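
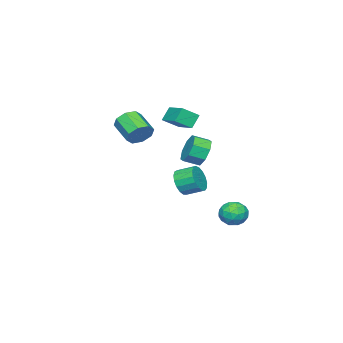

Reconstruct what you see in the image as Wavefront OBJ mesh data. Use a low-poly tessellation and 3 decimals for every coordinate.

v -3.516 3.125 -4.163
v -2.699 3.584 -4.298
v -2.821 2.176 -3.182
v -2.004 2.635 -3.317
v -2.716 3.06 -2.859
v -3.145 3.646 -3.466
v -2.375 2.114 -4.014
v -2.804 2.7 -4.621
v -1.994 2.959 -4.206
v -2.205 3.543 -3.492
v -3.315 2.217 -3.988
v -3.526 2.801 -3.274
v -3.168 3.437 -4.317
v -2.352 2.323 -3.163
v -2.77 2.572 -2.894
v -2.29 2.842 -2.974
v -3.431 3.474 -3.827
v -2.951 3.744 -3.907
v -2.96 3.436 -3.061
v -2.569 2.016 -3.573
v -2.089 2.286 -3.653
v -3.23 2.918 -4.506
v -2.75 3.188 -4.586
v -2.56 2.324 -4.419
v -2.274 3.34 -4.342
v -1.866 2.783 -3.765
v -2.084 2.476 -4.175
v -2.336 2.821 -4.532
v -2.398 3.684 -3.922
v -1.989 3.126 -3.346
v -2.407 3.376 -3.077
v -2.66 3.72 -3.433
v -1.983 3.316 -3.868
v -3.531 2.634 -4.134
v -3.122 2.076 -3.558
v -2.86 2.04 -4.047
v -3.113 2.384 -4.403
v -3.654 2.977 -3.715
v -3.246 2.42 -3.138
v -3.184 2.939 -2.948
v -3.436 3.284 -3.305
v -3.537 2.444 -3.612
v 0.279 -1.509 2.504
v 0.786 -1.307 3.207
v 0.207 -2.609 3.999
v -0.299 -2.811 3.296
v 0.171 -1.015 3.237
v -0.408 -2.317 4.028
v -0.38 -1.013 2.837
v -0.959 -2.315 3.629
v -0.545 -1.302 2.242
v -1.124 -2.603 3.034
v -0.227 -1.711 1.801
v -0.806 -3.013 2.593
v 0.388 -2.003 1.772
v -0.191 -3.305 2.563
v 0.939 -2.005 2.171
v 0.36 -3.307 2.963
v 1.104 -1.717 2.766
v 0.525 -3.018 3.558
v -1.18 0.151 3.04
v -0.398 -0.487 3.67
v -1.766 0.262 3.879
v -0.985 -0.376 4.51
v -0.315 1.616 3.45
v 0.466 0.978 4.081
v -0.902 1.727 4.29
v -0.12 1.089 4.92
v 2.419 2.717 0.283
v 2.833 3.145 -0.405
v 2.515 4.15 0.028
v 2.101 3.723 0.717
v 2.427 3.08 -0.551
v 2.11 4.085 -0.118
v 2.02 2.932 -0.506
v 1.703 3.937 -0.073
v 1.705 2.735 -0.28
v 1.387 3.74 0.153
v 1.552 2.533 0.075
v 1.235 3.539 0.508
v 1.599 2.374 0.477
v 1.281 3.38 0.911
v 1.833 2.294 0.836
v 1.515 3.299 1.269
v 2.201 2.31 1.067
v 1.884 3.316 1.501
v 2.62 2.42 1.119
v 2.302 3.425 1.553
v 2.992 2.598 0.98
v 2.674 3.603 1.414
v 3.233 2.803 0.681
v 2.915 3.808 1.114
v 3.287 2.989 0.29
v 2.97 3.994 0.724
v 3.143 3.112 -0.101
v 2.825 4.117 0.332
v -3.432 0.42 0.429
v -2.782 0.542 -0.387
v -2.139 -0.199 0.015
v -2.788 -0.32 0.831
v -2.602 1.031 0.225
v -1.959 0.29 0.627
v -2.908 1.162 0.956
v -2.265 0.422 1.358
v -3.521 0.859 1.379
v -2.877 0.118 1.781
v -4.081 0.299 1.245
v -3.438 -0.442 1.647
v -4.261 -0.19 0.633
v -3.618 -0.931 1.035
v -3.955 -0.322 -0.098
v -3.312 -1.062 0.304
v -3.343 -0.018 -0.521
v -2.699 -0.759 -0.119
f 1 38 17
f 38 12 41
f 17 41 6
f 38 41 17
f 1 17 13
f 17 6 18
f 13 18 2
f 17 18 13
f 1 13 22
f 13 2 23
f 22 23 8
f 13 23 22
f 1 22 34
f 22 8 37
f 34 37 11
f 22 37 34
f 1 34 38
f 34 11 42
f 38 42 12
f 34 42 38
f 2 18 29
f 18 6 32
f 29 32 10
f 18 32 29
f 6 41 19
f 41 12 40
f 19 40 5
f 41 40 19
f 12 42 39
f 42 11 35
f 39 35 3
f 42 35 39
f 11 37 36
f 37 8 24
f 36 24 7
f 37 24 36
f 8 23 28
f 23 2 25
f 28 25 9
f 23 25 28
f 4 30 16
f 30 10 31
f 16 31 5
f 30 31 16
f 4 16 14
f 16 5 15
f 14 15 3
f 16 15 14
f 4 14 21
f 14 3 20
f 21 20 7
f 14 20 21
f 4 21 26
f 21 7 27
f 26 27 9
f 21 27 26
f 4 26 30
f 26 9 33
f 30 33 10
f 26 33 30
f 5 31 19
f 31 10 32
f 19 32 6
f 31 32 19
f 3 15 39
f 15 5 40
f 39 40 12
f 15 40 39
f 7 20 36
f 20 3 35
f 36 35 11
f 20 35 36
f 9 27 28
f 27 7 24
f 28 24 8
f 27 24 28
f 10 33 29
f 33 9 25
f 29 25 2
f 33 25 29
f 44 43 47
f 44 47 45
f 45 47 48
f 45 48 46
f 47 43 49
f 47 49 48
f 48 49 50
f 48 50 46
f 49 43 51
f 49 51 50
f 50 51 52
f 50 52 46
f 51 43 53
f 51 53 52
f 52 53 54
f 52 54 46
f 53 43 55
f 53 55 54
f 54 55 56
f 54 56 46
f 55 43 57
f 55 57 56
f 56 57 58
f 56 58 46
f 57 43 59
f 57 59 58
f 58 59 60
f 58 60 46
f 59 43 44
f 59 44 60
f 60 44 45
f 60 45 46
f 62 64 61
f 65 62 61
f 61 64 63
f 63 65 61
f 62 68 64
f 66 62 65
f 66 68 62
f 64 68 63
f 67 65 63
f 63 68 67
f 67 66 65
f 68 66 67
f 70 69 73
f 70 73 71
f 71 73 74
f 71 74 72
f 73 69 75
f 73 75 74
f 74 75 76
f 74 76 72
f 75 69 77
f 75 77 76
f 76 77 78
f 76 78 72
f 77 69 79
f 77 79 78
f 78 79 80
f 78 80 72
f 79 69 81
f 79 81 80
f 80 81 82
f 80 82 72
f 81 69 83
f 81 83 82
f 82 83 84
f 82 84 72
f 83 69 85
f 83 85 84
f 84 85 86
f 84 86 72
f 85 69 87
f 85 87 86
f 86 87 88
f 86 88 72
f 87 69 89
f 87 89 88
f 88 89 90
f 88 90 72
f 89 69 91
f 89 91 90
f 90 91 92
f 90 92 72
f 91 69 93
f 91 93 92
f 92 93 94
f 92 94 72
f 93 69 95
f 93 95 94
f 94 95 96
f 94 96 72
f 95 69 70
f 95 70 96
f 96 70 71
f 96 71 72
f 98 97 101
f 98 101 99
f 99 101 102
f 99 102 100
f 101 97 103
f 101 103 102
f 102 103 104
f 102 104 100
f 103 97 105
f 103 105 104
f 104 105 106
f 104 106 100
f 105 97 107
f 105 107 106
f 106 107 108
f 106 108 100
f 107 97 109
f 107 109 108
f 108 109 110
f 108 110 100
f 109 97 111
f 109 111 110
f 110 111 112
f 110 112 100
f 111 97 113
f 111 113 112
f 112 113 114
f 112 114 100
f 113 97 98
f 113 98 114
f 114 98 99
f 114 99 100



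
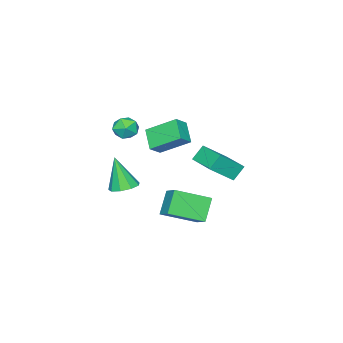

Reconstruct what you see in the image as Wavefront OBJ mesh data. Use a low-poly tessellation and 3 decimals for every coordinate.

v -4.747 -1.987 -1.652
v -3.679 -2.545 -0.645
v -4.108 -0.515 -1.513
v -3.041 -1.074 -0.506
v -4.179 -2.166 -2.354
v -3.112 -2.725 -1.347
v -3.541 -0.695 -2.215
v -2.473 -1.253 -1.208
v -1.57 -2.999 -2.835
v -1.06 -2.138 -2.229
v -2.783 -1.816 -3.498
v -2.273 -0.954 -2.892
v -0.747 -2.746 -3.888
v -0.237 -1.884 -3.282
v -1.96 -1.562 -4.551
v -1.45 -0.701 -3.945
v 0.292 -1.876 0.855
v -0.302 -2.594 1.562
v -0.237 -0.587 1.72
v -0.831 -1.306 2.427
v 0.931 -1.934 1.333
v 0.337 -2.653 2.04
v 0.402 -0.646 2.198
v -0.192 -1.364 2.905
v 0.423 -2.945 2.161
v 0.804 -2.798 2.709
v 1.216 -3.622 1.791
v 1.597 -3.475 2.339
v 1.023 -3.84 2.409
v 0.533 -3.422 2.638
v 1.487 -2.998 1.862
v 0.997 -2.58 2.091
v 1.461 -2.831 2.524
v 1.175 -3.351 2.863
v 0.845 -3.069 1.637
v 0.559 -3.589 1.976
v 1.614 -2.824 -1.036
v 2.308 -2.969 -1.066
v 1.566 -3.396 0.596
v 2.241 -2.515 -0.909
v 1.88 -2.205 -0.811
v 1.395 -2.184 -0.818
v 1.012 -2.463 -0.927
v 0.911 -2.91 -1.087
v 1.139 -3.317 -1.223
v 1.589 -3.493 -1.272
v 2.051 -3.356 -1.21
f 2 4 1
f 5 2 1
f 1 4 3
f 3 5 1
f 2 8 4
f 6 2 5
f 6 8 2
f 4 8 3
f 7 5 3
f 3 8 7
f 7 6 5
f 8 6 7
f 10 12 9
f 13 10 9
f 9 12 11
f 11 13 9
f 10 16 12
f 14 10 13
f 14 16 10
f 12 16 11
f 15 13 11
f 11 16 15
f 15 14 13
f 16 14 15
f 18 20 17
f 21 18 17
f 17 20 19
f 19 21 17
f 18 24 20
f 22 18 21
f 22 24 18
f 20 24 19
f 23 21 19
f 19 24 23
f 23 22 21
f 24 22 23
f 25 36 30
f 25 30 26
f 25 26 32
f 25 32 35
f 25 35 36
f 26 30 34
f 30 36 29
f 36 35 27
f 35 32 31
f 32 26 33
f 28 34 29
f 28 29 27
f 28 27 31
f 28 31 33
f 28 33 34
f 29 34 30
f 27 29 36
f 31 27 35
f 33 31 32
f 34 33 26
f 38 37 40
f 38 40 39
f 40 37 41
f 40 41 39
f 41 37 42
f 41 42 39
f 42 37 43
f 42 43 39
f 43 37 44
f 43 44 39
f 44 37 45
f 44 45 39
f 45 37 46
f 45 46 39
f 46 37 47
f 46 47 39
f 47 37 38
f 47 38 39



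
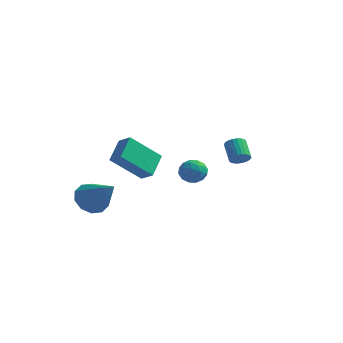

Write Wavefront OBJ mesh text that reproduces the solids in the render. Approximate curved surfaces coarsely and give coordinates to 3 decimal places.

v -0.882 -3.725 3.223
v -0.968 -2.558 3.973
v -1.547 -3.511 2.813
v -1.633 -2.344 3.563
v 0.253 -2.776 1.877
v 0.167 -1.609 2.627
v -0.412 -2.562 1.467
v -0.498 -1.395 2.217
v -2.695 -3.066 -0.024
v -2.115 -3.195 -0.74
v -1.205 -3.754 1.304
v -2.042 -2.659 -0.546
v -2.217 -2.279 -0.152
v -2.575 -2.2 0.291
v -2.979 -2.451 0.613
v -3.274 -2.938 0.692
v -3.348 -3.474 0.498
v -3.172 -3.854 0.104
v -2.814 -3.933 -0.338
v -2.411 -3.682 -0.661
v 0.347 2.379 0.246
v 0.682 1.885 -0.202
v -0.082 1.475 0.922
v 0.253 0.981 0.474
v 0.662 1.424 0.914
v 0.928 1.983 0.496
v -0.328 1.377 0.224
v -0.062 1.936 -0.194
v 0.266 1.266 -0.216
v 0.878 1.295 0.211
v -0.278 2.065 0.509
v 0.334 2.094 0.936
v 0.552 2.211 -0.038
v 0.048 1.149 0.758
v 0.288 1.409 1.016
v 0.486 1.119 0.753
v 0.696 2.269 0.373
v 0.894 1.979 0.11
v 0.882 1.708 0.766
v -0.294 1.381 0.61
v -0.096 1.091 0.347
v 0.114 2.241 -0.033
v 0.312 1.951 -0.296
v -0.282 1.652 -0.046
v 0.505 1.557 -0.309
v 0.252 1.026 0.089
v -0.089 1.258 -0.058
v 0.067 1.587 -0.304
v 0.864 1.574 -0.058
v 0.612 1.043 0.34
v 0.852 1.303 0.598
v 1.008 1.632 0.353
v 0.619 1.21 -0.066
v -0.012 2.317 0.38
v -0.264 1.786 0.778
v -0.408 1.728 0.367
v -0.252 2.057 0.122
v 0.348 2.334 0.631
v 0.095 1.803 1.029
v 0.533 1.773 1.024
v 0.689 2.102 0.778
v -0.019 2.15 0.786
v 3.927 -1.392 3.009
v 4.113 -1.632 3.419
v 3.579 -0.947 4.061
v 3.393 -0.708 3.651
v 4.253 -1.494 3.388
v 3.719 -0.809 4.03
v 4.343 -1.34 3.299
v 3.809 -0.656 3.941
v 4.37 -1.195 3.166
v 3.836 -0.51 3.809
v 4.329 -1.079 3.01
v 3.795 -0.394 3.652
v 4.228 -1.011 2.853
v 3.694 -0.327 3.495
v 4.08 -1.001 2.719
v 3.546 -0.317 3.362
v 3.909 -1.051 2.63
v 3.375 -0.366 3.272
v 3.741 -1.153 2.599
v 3.207 -0.468 3.241
v 3.601 -1.291 2.63
v 3.067 -0.606 3.272
v 3.511 -1.444 2.719
v 2.977 -0.76 3.361
v 3.484 -1.59 2.851
v 2.95 -0.905 3.494
v 3.525 -1.706 3.008
v 2.991 -1.021 3.65
v 3.626 -1.773 3.165
v 3.092 -1.089 3.807
v 3.774 -1.783 3.298
v 3.24 -1.099 3.941
v 3.945 -1.734 3.388
v 3.411 -1.049 4.03
f 2 4 1
f 5 2 1
f 1 4 3
f 3 5 1
f 2 8 4
f 6 2 5
f 6 8 2
f 4 8 3
f 7 5 3
f 3 8 7
f 7 6 5
f 8 6 7
f 10 9 12
f 10 12 11
f 12 9 13
f 12 13 11
f 13 9 14
f 13 14 11
f 14 9 15
f 14 15 11
f 15 9 16
f 15 16 11
f 16 9 17
f 16 17 11
f 17 9 18
f 17 18 11
f 18 9 19
f 18 19 11
f 19 9 20
f 19 20 11
f 20 9 10
f 20 10 11
f 21 58 37
f 58 32 61
f 37 61 26
f 58 61 37
f 21 37 33
f 37 26 38
f 33 38 22
f 37 38 33
f 21 33 42
f 33 22 43
f 42 43 28
f 33 43 42
f 21 42 54
f 42 28 57
f 54 57 31
f 42 57 54
f 21 54 58
f 54 31 62
f 58 62 32
f 54 62 58
f 22 38 49
f 38 26 52
f 49 52 30
f 38 52 49
f 26 61 39
f 61 32 60
f 39 60 25
f 61 60 39
f 32 62 59
f 62 31 55
f 59 55 23
f 62 55 59
f 31 57 56
f 57 28 44
f 56 44 27
f 57 44 56
f 28 43 48
f 43 22 45
f 48 45 29
f 43 45 48
f 24 50 36
f 50 30 51
f 36 51 25
f 50 51 36
f 24 36 34
f 36 25 35
f 34 35 23
f 36 35 34
f 24 34 41
f 34 23 40
f 41 40 27
f 34 40 41
f 24 41 46
f 41 27 47
f 46 47 29
f 41 47 46
f 24 46 50
f 46 29 53
f 50 53 30
f 46 53 50
f 25 51 39
f 51 30 52
f 39 52 26
f 51 52 39
f 23 35 59
f 35 25 60
f 59 60 32
f 35 60 59
f 27 40 56
f 40 23 55
f 56 55 31
f 40 55 56
f 29 47 48
f 47 27 44
f 48 44 28
f 47 44 48
f 30 53 49
f 53 29 45
f 49 45 22
f 53 45 49
f 64 63 67
f 64 67 65
f 65 67 68
f 65 68 66
f 67 63 69
f 67 69 68
f 68 69 70
f 68 70 66
f 69 63 71
f 69 71 70
f 70 71 72
f 70 72 66
f 71 63 73
f 71 73 72
f 72 73 74
f 72 74 66
f 73 63 75
f 73 75 74
f 74 75 76
f 74 76 66
f 75 63 77
f 75 77 76
f 76 77 78
f 76 78 66
f 77 63 79
f 77 79 78
f 78 79 80
f 78 80 66
f 79 63 81
f 79 81 80
f 80 81 82
f 80 82 66
f 81 63 83
f 81 83 82
f 82 83 84
f 82 84 66
f 83 63 85
f 83 85 84
f 84 85 86
f 84 86 66
f 85 63 87
f 85 87 86
f 86 87 88
f 86 88 66
f 87 63 89
f 87 89 88
f 88 89 90
f 88 90 66
f 89 63 91
f 89 91 90
f 90 91 92
f 90 92 66
f 91 63 93
f 91 93 92
f 92 93 94
f 92 94 66
f 93 63 95
f 93 95 94
f 94 95 96
f 94 96 66
f 95 63 64
f 95 64 96
f 96 64 65
f 96 65 66



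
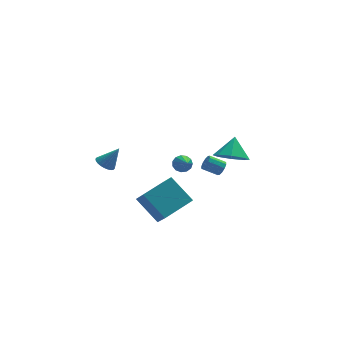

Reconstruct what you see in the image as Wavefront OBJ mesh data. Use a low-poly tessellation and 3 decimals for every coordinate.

v -4.004 -3.083 1.309
v -3.836 -4.175 2.424
v -2.183 -2.225 1.875
v -2.016 -3.317 2.99
v -3.044 -4.263 0.01
v -2.877 -5.355 1.125
v -1.224 -3.405 0.576
v -1.056 -4.497 1.691
v 1.893 -1.855 3.02
v 2.889 -2.231 2.908
v 2.347 -0.985 4.14
v 2.751 -1.567 2.449
v 2.111 -1.072 2.323
v 1.343 -1.036 2.606
v 0.898 -1.479 3.131
v 1.035 -2.143 3.59
v 1.675 -2.638 3.716
v 2.443 -2.675 3.433
v -0.149 1.501 0.521
v 0.465 1.434 0.463
v -0.211 -0.001 1.599
v 0.413 1.637 0.743
v 0.184 1.797 0.952
v -0.152 1.863 1.024
v -0.486 1.813 0.936
v -0.714 1.665 0.717
v -0.762 1.464 0.435
v -0.616 1.275 0.18
v -0.321 1.158 0.033
v 0.028 1.149 0.041
v 0.321 1.252 0.202
v -4.38 3.695 -0.252
v -3.809 3.745 -0.637
v -3.52 3.625 1.012
v -3.862 4.004 -0.587
v -3.993 4.217 -0.486
v -4.183 4.35 -0.349
v -4.403 4.383 -0.198
v -4.619 4.311 -0.054
v -4.799 4.146 0.059
v -4.916 3.912 0.125
v -4.95 3.646 0.133
v -4.898 3.386 0.083
v -4.767 3.174 -0.018
v -4.576 3.041 -0.155
v -4.356 3.008 -0.306
v -4.14 3.079 -0.449
v -3.96 3.244 -0.563
v -3.844 3.478 -0.628
v 2.165 1.056 -0.006
v 2.377 0.882 0.459
v 1.447 1.169 0.991
v 1.235 1.344 0.526
v 2.457 1.204 0.424
v 1.526 1.491 0.956
v 2.425 1.47 0.225
v 1.494 1.757 0.757
v 2.294 1.578 -0.063
v 1.363 1.865 0.47
v 2.114 1.487 -0.328
v 1.183 1.774 0.204
v 1.953 1.231 -0.471
v 1.023 1.518 0.061
v 1.874 0.909 -0.436
v 0.943 1.196 0.096
v 1.906 0.643 -0.237
v 0.975 0.93 0.295
v 2.037 0.535 0.05
v 1.106 0.822 0.583
v 2.217 0.626 0.316
v 1.286 0.913 0.848
f 2 4 1
f 5 2 1
f 1 4 3
f 3 5 1
f 2 8 4
f 6 2 5
f 6 8 2
f 4 8 3
f 7 5 3
f 3 8 7
f 7 6 5
f 8 6 7
f 10 9 12
f 10 12 11
f 12 9 13
f 12 13 11
f 13 9 14
f 13 14 11
f 14 9 15
f 14 15 11
f 15 9 16
f 15 16 11
f 16 9 17
f 16 17 11
f 17 9 18
f 17 18 11
f 18 9 10
f 18 10 11
f 20 19 22
f 20 22 21
f 22 19 23
f 22 23 21
f 23 19 24
f 23 24 21
f 24 19 25
f 24 25 21
f 25 19 26
f 25 26 21
f 26 19 27
f 26 27 21
f 27 19 28
f 27 28 21
f 28 19 29
f 28 29 21
f 29 19 30
f 29 30 21
f 30 19 31
f 30 31 21
f 31 19 20
f 31 20 21
f 33 32 35
f 33 35 34
f 35 32 36
f 35 36 34
f 36 32 37
f 36 37 34
f 37 32 38
f 37 38 34
f 38 32 39
f 38 39 34
f 39 32 40
f 39 40 34
f 40 32 41
f 40 41 34
f 41 32 42
f 41 42 34
f 42 32 43
f 42 43 34
f 43 32 44
f 43 44 34
f 44 32 45
f 44 45 34
f 45 32 46
f 45 46 34
f 46 32 47
f 46 47 34
f 47 32 48
f 47 48 34
f 48 32 49
f 48 49 34
f 49 32 33
f 49 33 34
f 51 50 54
f 51 54 52
f 52 54 55
f 52 55 53
f 54 50 56
f 54 56 55
f 55 56 57
f 55 57 53
f 56 50 58
f 56 58 57
f 57 58 59
f 57 59 53
f 58 50 60
f 58 60 59
f 59 60 61
f 59 61 53
f 60 50 62
f 60 62 61
f 61 62 63
f 61 63 53
f 62 50 64
f 62 64 63
f 63 64 65
f 63 65 53
f 64 50 66
f 64 66 65
f 65 66 67
f 65 67 53
f 66 50 68
f 66 68 67
f 67 68 69
f 67 69 53
f 68 50 70
f 68 70 69
f 69 70 71
f 69 71 53
f 70 50 51
f 70 51 71
f 71 51 52
f 71 52 53



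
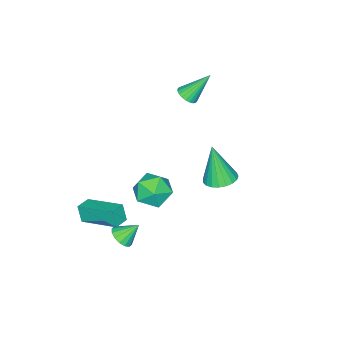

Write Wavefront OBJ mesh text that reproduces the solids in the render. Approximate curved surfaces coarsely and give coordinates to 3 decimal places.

v 1.156 2.926 0.625
v 1.629 3.57 0.808
v 1.104 2.394 2.635
v 1.316 3.703 0.835
v 0.975 3.701 0.826
v 0.666 3.565 0.782
v 0.441 3.319 0.711
v 0.34 3.004 0.625
v 0.38 2.677 0.539
v 0.554 2.392 0.468
v 0.832 2.2 0.424
v 1.166 2.134 0.415
v 1.499 2.204 0.442
v 1.772 2.4 0.501
v 1.939 2.686 0.582
v 1.97 3.014 0.669
v 1.861 3.327 0.749
v -2.144 -1.301 2.059
v -1.729 -0.881 2.054
v -2.916 -0.519 3.421
v -1.886 -0.791 1.912
v -2.083 -0.778 1.793
v -2.289 -0.844 1.715
v -2.472 -0.98 1.689
v -2.606 -1.165 1.719
v -2.669 -1.371 1.801
v -2.653 -1.566 1.922
v -2.558 -1.72 2.064
v -2.401 -1.811 2.206
v -2.204 -1.824 2.325
v -1.999 -1.757 2.403
v -1.815 -1.621 2.43
v -1.681 -1.436 2.399
v -1.618 -1.231 2.317
v -1.634 -1.036 2.196
v 2.957 -3.15 -4.253
v 2.85 -3.458 -3.34
v 2.837 -1.178 -3.602
v 2.729 -1.486 -2.688
v 3.771 -3.134 -4.152
v 3.663 -3.442 -3.238
v 3.65 -1.162 -3.5
v 3.543 -1.47 -2.587
v 1.196 0.026 -1.076
v 1.671 0.312 -1.969
v 2.669 -0.592 -0.491
v 3.144 -0.306 -1.384
v 2.808 0.427 -0.709
v 1.898 0.809 -1.071
v 2.442 -1.089 -1.389
v 1.532 -0.707 -1.751
v 2.442 -0.377 -2.163
v 2.667 0.56 -1.742
v 1.673 -0.84 -0.718
v 1.898 0.097 -0.297
v 3.767 -0.764 -3.892
v 4.315 -0.749 -3.524
v 3.213 -0.176 -3.088
v 4.332 -0.469 -3.718
v 4.197 -0.267 -3.959
v 3.947 -0.198 -4.181
v 3.649 -0.281 -4.326
v 3.383 -0.493 -4.355
v 3.22 -0.778 -4.26
v 3.203 -1.059 -4.066
v 3.338 -1.261 -3.825
v 3.588 -1.329 -3.603
v 3.886 -1.246 -3.458
v 4.152 -1.034 -3.429
f 2 1 4
f 2 4 3
f 4 1 5
f 4 5 3
f 5 1 6
f 5 6 3
f 6 1 7
f 6 7 3
f 7 1 8
f 7 8 3
f 8 1 9
f 8 9 3
f 9 1 10
f 9 10 3
f 10 1 11
f 10 11 3
f 11 1 12
f 11 12 3
f 12 1 13
f 12 13 3
f 13 1 14
f 13 14 3
f 14 1 15
f 14 15 3
f 15 1 16
f 15 16 3
f 16 1 17
f 16 17 3
f 17 1 2
f 17 2 3
f 19 18 21
f 19 21 20
f 21 18 22
f 21 22 20
f 22 18 23
f 22 23 20
f 23 18 24
f 23 24 20
f 24 18 25
f 24 25 20
f 25 18 26
f 25 26 20
f 26 18 27
f 26 27 20
f 27 18 28
f 27 28 20
f 28 18 29
f 28 29 20
f 29 18 30
f 29 30 20
f 30 18 31
f 30 31 20
f 31 18 32
f 31 32 20
f 32 18 33
f 32 33 20
f 33 18 34
f 33 34 20
f 34 18 35
f 34 35 20
f 35 18 19
f 35 19 20
f 37 39 36
f 40 37 36
f 36 39 38
f 38 40 36
f 37 43 39
f 41 37 40
f 41 43 37
f 39 43 38
f 42 40 38
f 38 43 42
f 42 41 40
f 43 41 42
f 44 55 49
f 44 49 45
f 44 45 51
f 44 51 54
f 44 54 55
f 45 49 53
f 49 55 48
f 55 54 46
f 54 51 50
f 51 45 52
f 47 53 48
f 47 48 46
f 47 46 50
f 47 50 52
f 47 52 53
f 48 53 49
f 46 48 55
f 50 46 54
f 52 50 51
f 53 52 45
f 57 56 59
f 57 59 58
f 59 56 60
f 59 60 58
f 60 56 61
f 60 61 58
f 61 56 62
f 61 62 58
f 62 56 63
f 62 63 58
f 63 56 64
f 63 64 58
f 64 56 65
f 64 65 58
f 65 56 66
f 65 66 58
f 66 56 67
f 66 67 58
f 67 56 68
f 67 68 58
f 68 56 69
f 68 69 58
f 69 56 57
f 69 57 58



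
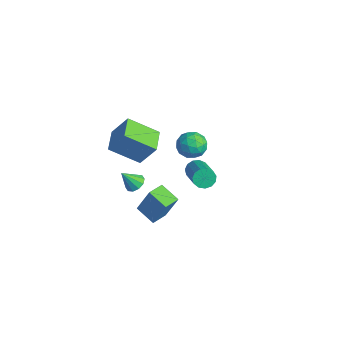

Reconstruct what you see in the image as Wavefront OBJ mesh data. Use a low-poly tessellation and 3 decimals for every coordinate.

v -1.057 -1.117 1.401
v -1.799 -2.406 2.38
v -0.512 -0.524 2.595
v -1.254 -1.812 3.574
v 0.034 -1.848 1.266
v -0.708 -3.136 2.245
v 0.579 -1.254 2.46
v -0.163 -2.543 3.439
v -3.019 3.435 -1.838
v -2.736 2.992 -2.508
v -4.064 2.548 -1.692
v -3.781 2.105 -2.362
v -3.336 2.109 -1.636
v -2.69 2.657 -1.726
v -4.11 2.883 -2.474
v -3.464 3.431 -2.564
v -3.41 2.651 -2.901
v -2.932 2.172 -2.383
v -3.868 3.368 -1.817
v -3.39 2.889 -1.299
v -2.786 3.291 -2.186
v -4.014 2.249 -2.014
v -3.753 2.251 -1.588
v -3.586 1.991 -1.982
v -2.759 3.094 -1.726
v -2.593 2.834 -2.12
v -2.945 2.315 -1.608
v -4.207 2.706 -2.08
v -4.041 2.446 -2.474
v -3.214 3.549 -2.218
v -3.047 3.289 -2.612
v -3.855 3.225 -2.592
v -3.016 2.83 -2.811
v -3.63 2.309 -2.725
v -3.823 2.766 -2.791
v -3.444 3.088 -2.843
v -2.735 2.549 -2.506
v -3.349 2.028 -2.421
v -3.088 2.03 -1.994
v -2.708 2.352 -2.047
v -3.131 2.349 -2.738
v -3.451 3.512 -1.779
v -4.065 2.991 -1.694
v -4.092 3.188 -2.153
v -3.712 3.51 -2.206
v -3.17 3.231 -1.475
v -3.784 2.71 -1.389
v -3.356 2.452 -1.357
v -2.977 2.774 -1.409
v -3.669 3.191 -1.462
v 1.152 0.57 0.603
v 1.45 0.785 0.168
v 3.026 0.326 1.021
v 2.728 0.11 1.457
v 1.408 1.026 0.376
v 2.984 0.566 1.23
v 1.284 1.122 0.657
v 2.86 0.662 1.51
v 1.118 1.042 0.92
v 2.694 0.583 1.773
v 0.963 0.813 1.083
v 2.539 0.354 1.936
v 0.868 0.506 1.094
v 2.444 0.047 1.947
v 0.863 0.22 0.948
v 2.439 -0.239 1.802
v 0.95 0.044 0.694
v 2.526 -0.415 1.547
v 1.101 0.036 0.41
v 2.677 -0.424 1.264
v 1.268 0.197 0.188
v 2.844 -0.263 1.042
v 1.398 0.476 0.098
v 2.974 0.017 0.951
v 2.304 -3.183 0.326
v 2.853 -2.812 1.827
v 1.976 -2.37 0.246
v 2.524 -1.999 1.746
v 3.256 -2.841 -0.106
v 3.804 -2.47 1.394
v 2.927 -2.028 -0.187
v 3.476 -1.657 1.314
v -3.097 -0.581 -3.485
v -2.616 -0.366 -3.242
v -3.283 -1.239 -2.535
v -2.891 -0.155 -3.149
v -3.244 -0.107 -3.186
v -3.541 -0.24 -3.336
v -3.668 -0.503 -3.543
v -3.577 -0.797 -3.728
v -3.302 -1.007 -3.82
v -2.949 -1.056 -3.784
v -2.652 -0.923 -3.634
v -2.525 -0.659 -3.426
f 2 4 1
f 5 2 1
f 1 4 3
f 3 5 1
f 2 8 4
f 6 2 5
f 6 8 2
f 4 8 3
f 7 5 3
f 3 8 7
f 7 6 5
f 8 6 7
f 9 46 25
f 46 20 49
f 25 49 14
f 46 49 25
f 9 25 21
f 25 14 26
f 21 26 10
f 25 26 21
f 9 21 30
f 21 10 31
f 30 31 16
f 21 31 30
f 9 30 42
f 30 16 45
f 42 45 19
f 30 45 42
f 9 42 46
f 42 19 50
f 46 50 20
f 42 50 46
f 10 26 37
f 26 14 40
f 37 40 18
f 26 40 37
f 14 49 27
f 49 20 48
f 27 48 13
f 49 48 27
f 20 50 47
f 50 19 43
f 47 43 11
f 50 43 47
f 19 45 44
f 45 16 32
f 44 32 15
f 45 32 44
f 16 31 36
f 31 10 33
f 36 33 17
f 31 33 36
f 12 38 24
f 38 18 39
f 24 39 13
f 38 39 24
f 12 24 22
f 24 13 23
f 22 23 11
f 24 23 22
f 12 22 29
f 22 11 28
f 29 28 15
f 22 28 29
f 12 29 34
f 29 15 35
f 34 35 17
f 29 35 34
f 12 34 38
f 34 17 41
f 38 41 18
f 34 41 38
f 13 39 27
f 39 18 40
f 27 40 14
f 39 40 27
f 11 23 47
f 23 13 48
f 47 48 20
f 23 48 47
f 15 28 44
f 28 11 43
f 44 43 19
f 28 43 44
f 17 35 36
f 35 15 32
f 36 32 16
f 35 32 36
f 18 41 37
f 41 17 33
f 37 33 10
f 41 33 37
f 52 51 55
f 52 55 53
f 53 55 56
f 53 56 54
f 55 51 57
f 55 57 56
f 56 57 58
f 56 58 54
f 57 51 59
f 57 59 58
f 58 59 60
f 58 60 54
f 59 51 61
f 59 61 60
f 60 61 62
f 60 62 54
f 61 51 63
f 61 63 62
f 62 63 64
f 62 64 54
f 63 51 65
f 63 65 64
f 64 65 66
f 64 66 54
f 65 51 67
f 65 67 66
f 66 67 68
f 66 68 54
f 67 51 69
f 67 69 68
f 68 69 70
f 68 70 54
f 69 51 71
f 69 71 70
f 70 71 72
f 70 72 54
f 71 51 73
f 71 73 72
f 72 73 74
f 72 74 54
f 73 51 52
f 73 52 74
f 74 52 53
f 74 53 54
f 76 78 75
f 79 76 75
f 75 78 77
f 77 79 75
f 76 82 78
f 80 76 79
f 80 82 76
f 78 82 77
f 81 79 77
f 77 82 81
f 81 80 79
f 82 80 81
f 84 83 86
f 84 86 85
f 86 83 87
f 86 87 85
f 87 83 88
f 87 88 85
f 88 83 89
f 88 89 85
f 89 83 90
f 89 90 85
f 90 83 91
f 90 91 85
f 91 83 92
f 91 92 85
f 92 83 93
f 92 93 85
f 93 83 94
f 93 94 85
f 94 83 84
f 94 84 85



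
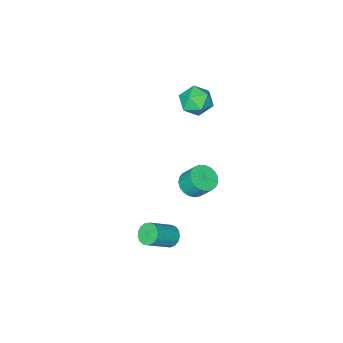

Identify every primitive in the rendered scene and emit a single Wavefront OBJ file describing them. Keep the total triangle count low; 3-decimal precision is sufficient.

v -4.568 -2.91 3.195
v -3.52 -2.781 3.552
v -4.4 -4.699 3.348
v -3.352 -4.57 3.705
v -4.203 -4.248 4.348
v -4.308 -3.142 4.253
v -3.612 -4.338 2.647
v -3.717 -3.232 2.552
v -2.93 -3.663 3.213
v -3.295 -3.607 4.265
v -4.625 -3.873 2.635
v -4.99 -3.817 3.687
v -0.507 -0.006 0.578
v -0.025 -0.574 1.083
v -0.231 0.198 2.147
v -0.713 0.766 1.642
v 0.237 -0.336 0.962
v 0.032 0.436 2.025
v 0.37 -0.042 0.774
v 0.165 0.73 1.837
v 0.352 0.259 0.552
v 0.147 1.031 1.615
v 0.185 0.514 0.334
v -0.02 1.286 1.398
v -0.101 0.679 0.159
v -0.306 1.451 1.223
v -0.458 0.726 0.057
v -0.663 1.498 1.12
v -0.824 0.646 0.044
v -1.029 1.418 1.108
v -1.134 0.453 0.124
v -1.339 1.225 1.188
v -1.337 0.181 0.283
v -1.542 0.953 1.346
v -1.396 -0.123 0.492
v -1.601 0.649 1.556
v -1.301 -0.407 0.717
v -1.506 0.365 1.78
v -1.069 -0.622 0.917
v -1.274 0.15 1.981
v -0.74 -0.73 1.059
v -0.945 0.042 2.123
v -0.371 -0.713 1.118
v -0.576 0.059 2.181
v 2.533 1.661 -0.911
v 2.893 2.126 -1.326
v 4.347 2.004 -0.204
v 3.987 1.539 0.211
v 2.733 2.328 -1.097
v 4.187 2.205 0.025
v 2.527 2.376 -0.825
v 3.981 2.253 0.297
v 2.323 2.261 -0.573
v 3.776 2.138 0.549
v 2.167 2.009 -0.398
v 3.62 1.886 0.724
v 2.094 1.676 -0.341
v 3.548 1.554 0.781
v 2.123 1.341 -0.414
v 3.576 1.218 0.708
v 2.245 1.079 -0.601
v 3.698 0.956 0.521
v 2.434 0.95 -0.859
v 3.887 0.827 0.262
v 2.645 0.985 -1.13
v 4.098 0.862 -0.008
v 2.831 1.174 -1.349
v 4.284 1.051 -0.228
v 2.948 1.475 -1.469
v 4.402 1.352 -0.347
v 2.971 1.819 -1.461
v 4.424 1.696 -0.339
f 1 12 6
f 1 6 2
f 1 2 8
f 1 8 11
f 1 11 12
f 2 6 10
f 6 12 5
f 12 11 3
f 11 8 7
f 8 2 9
f 4 10 5
f 4 5 3
f 4 3 7
f 4 7 9
f 4 9 10
f 5 10 6
f 3 5 12
f 7 3 11
f 9 7 8
f 10 9 2
f 14 13 17
f 14 17 15
f 15 17 18
f 15 18 16
f 17 13 19
f 17 19 18
f 18 19 20
f 18 20 16
f 19 13 21
f 19 21 20
f 20 21 22
f 20 22 16
f 21 13 23
f 21 23 22
f 22 23 24
f 22 24 16
f 23 13 25
f 23 25 24
f 24 25 26
f 24 26 16
f 25 13 27
f 25 27 26
f 26 27 28
f 26 28 16
f 27 13 29
f 27 29 28
f 28 29 30
f 28 30 16
f 29 13 31
f 29 31 30
f 30 31 32
f 30 32 16
f 31 13 33
f 31 33 32
f 32 33 34
f 32 34 16
f 33 13 35
f 33 35 34
f 34 35 36
f 34 36 16
f 35 13 37
f 35 37 36
f 36 37 38
f 36 38 16
f 37 13 39
f 37 39 38
f 38 39 40
f 38 40 16
f 39 13 41
f 39 41 40
f 40 41 42
f 40 42 16
f 41 13 43
f 41 43 42
f 42 43 44
f 42 44 16
f 43 13 14
f 43 14 44
f 44 14 15
f 44 15 16
f 46 45 49
f 46 49 47
f 47 49 50
f 47 50 48
f 49 45 51
f 49 51 50
f 50 51 52
f 50 52 48
f 51 45 53
f 51 53 52
f 52 53 54
f 52 54 48
f 53 45 55
f 53 55 54
f 54 55 56
f 54 56 48
f 55 45 57
f 55 57 56
f 56 57 58
f 56 58 48
f 57 45 59
f 57 59 58
f 58 59 60
f 58 60 48
f 59 45 61
f 59 61 60
f 60 61 62
f 60 62 48
f 61 45 63
f 61 63 62
f 62 63 64
f 62 64 48
f 63 45 65
f 63 65 64
f 64 65 66
f 64 66 48
f 65 45 67
f 65 67 66
f 66 67 68
f 66 68 48
f 67 45 69
f 67 69 68
f 68 69 70
f 68 70 48
f 69 45 71
f 69 71 70
f 70 71 72
f 70 72 48
f 71 45 46
f 71 46 72
f 72 46 47
f 72 47 48



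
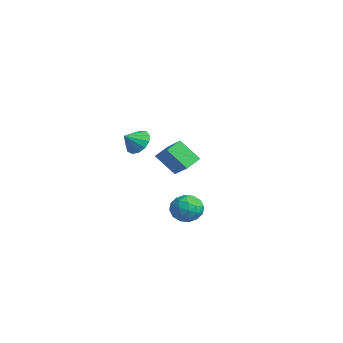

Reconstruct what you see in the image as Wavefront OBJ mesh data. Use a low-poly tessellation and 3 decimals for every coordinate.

v 3.899 -1.775 -1.232
v 4.383 -2.417 -1.771
v 2.917 -2.903 -0.769
v 3.401 -3.545 -1.308
v 3.814 -3.166 -0.519
v 4.421 -2.469 -0.805
v 2.879 -2.851 -1.735
v 3.486 -2.154 -2.021
v 3.753 -3.082 -2.081
v 4.33 -3.277 -1.33
v 2.97 -2.043 -1.21
v 3.547 -2.238 -0.459
v 4.227 -1.997 -1.542
v 3.073 -3.323 -0.998
v 3.316 -3.1 -0.534
v 3.6 -3.477 -0.851
v 4.249 -2.027 -0.975
v 4.534 -2.405 -1.291
v 4.199 -2.845 -0.556
v 2.766 -2.915 -1.249
v 3.051 -3.293 -1.565
v 3.7 -1.843 -1.689
v 3.984 -2.22 -2.006
v 3.101 -2.475 -1.984
v 4.141 -2.765 -2.041
v 3.564 -3.428 -1.769
v 3.257 -3.021 -2.02
v 3.614 -2.611 -2.188
v 4.48 -2.88 -1.599
v 3.904 -3.543 -1.327
v 4.146 -3.32 -0.864
v 4.503 -2.91 -1.032
v 4.11 -3.271 -1.782
v 3.396 -1.777 -1.213
v 2.82 -2.44 -0.941
v 2.797 -2.41 -1.508
v 3.154 -2 -1.676
v 3.736 -1.892 -0.771
v 3.159 -2.555 -0.499
v 3.686 -2.709 -0.352
v 4.043 -2.299 -0.52
v 3.19 -2.049 -0.758
v -4.175 -1.094 -0.731
v -2.792 -0.957 0.247
v -4.573 -0.114 -0.307
v -3.189 0.024 0.671
v -3.371 -0.224 -1.991
v -1.987 -0.086 -1.013
v -3.768 0.757 -1.567
v -2.385 0.894 -0.589
v -1.4 -3.291 1.78
v -1.074 -3.765 1.101
v -1.26 -4.169 2.46
v -0.682 -3.537 1.314
v -0.518 -3.231 1.676
v -0.634 -2.943 2.071
v -0.993 -2.767 2.373
v -1.481 -2.756 2.487
v -1.944 -2.915 2.376
v -2.234 -3.194 2.076
v -2.259 -3.503 1.682
v -2.011 -3.745 1.319
v -1.57 -3.843 1.102
f 1 38 17
f 38 12 41
f 17 41 6
f 38 41 17
f 1 17 13
f 17 6 18
f 13 18 2
f 17 18 13
f 1 13 22
f 13 2 23
f 22 23 8
f 13 23 22
f 1 22 34
f 22 8 37
f 34 37 11
f 22 37 34
f 1 34 38
f 34 11 42
f 38 42 12
f 34 42 38
f 2 18 29
f 18 6 32
f 29 32 10
f 18 32 29
f 6 41 19
f 41 12 40
f 19 40 5
f 41 40 19
f 12 42 39
f 42 11 35
f 39 35 3
f 42 35 39
f 11 37 36
f 37 8 24
f 36 24 7
f 37 24 36
f 8 23 28
f 23 2 25
f 28 25 9
f 23 25 28
f 4 30 16
f 30 10 31
f 16 31 5
f 30 31 16
f 4 16 14
f 16 5 15
f 14 15 3
f 16 15 14
f 4 14 21
f 14 3 20
f 21 20 7
f 14 20 21
f 4 21 26
f 21 7 27
f 26 27 9
f 21 27 26
f 4 26 30
f 26 9 33
f 30 33 10
f 26 33 30
f 5 31 19
f 31 10 32
f 19 32 6
f 31 32 19
f 3 15 39
f 15 5 40
f 39 40 12
f 15 40 39
f 7 20 36
f 20 3 35
f 36 35 11
f 20 35 36
f 9 27 28
f 27 7 24
f 28 24 8
f 27 24 28
f 10 33 29
f 33 9 25
f 29 25 2
f 33 25 29
f 44 46 43
f 47 44 43
f 43 46 45
f 45 47 43
f 44 50 46
f 48 44 47
f 48 50 44
f 46 50 45
f 49 47 45
f 45 50 49
f 49 48 47
f 50 48 49
f 52 51 54
f 52 54 53
f 54 51 55
f 54 55 53
f 55 51 56
f 55 56 53
f 56 51 57
f 56 57 53
f 57 51 58
f 57 58 53
f 58 51 59
f 58 59 53
f 59 51 60
f 59 60 53
f 60 51 61
f 60 61 53
f 61 51 62
f 61 62 53
f 62 51 63
f 62 63 53
f 63 51 52
f 63 52 53



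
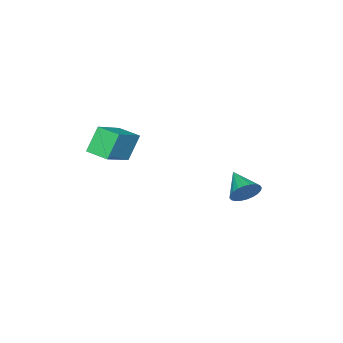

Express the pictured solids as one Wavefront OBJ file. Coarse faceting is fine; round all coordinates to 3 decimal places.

v 1.599 -2.196 4.104
v 3.392 -2.04 5.147
v 1.569 -1.023 3.981
v 3.362 -0.867 5.024
v 2.358 -2.313 2.816
v 4.151 -2.157 3.859
v 2.328 -1.14 2.693
v 4.121 -0.984 3.736
v -2.945 1.928 -1.293
v -2.358 1.874 -0.695
v -3.695 0.712 -0.667
v -2.573 2.078 -0.555
v -2.844 2.26 -0.528
v -3.131 2.391 -0.617
v -3.39 2.451 -0.809
v -3.581 2.432 -1.074
v -3.675 2.336 -1.373
v -3.658 2.179 -1.66
v -3.533 1.983 -1.891
v -3.318 1.779 -2.031
v -3.047 1.597 -2.058
v -2.76 1.466 -1.969
v -2.501 1.406 -1.777
v -2.31 1.425 -1.512
v -2.216 1.521 -1.213
v -2.232 1.678 -0.926
f 2 4 1
f 5 2 1
f 1 4 3
f 3 5 1
f 2 8 4
f 6 2 5
f 6 8 2
f 4 8 3
f 7 5 3
f 3 8 7
f 7 6 5
f 8 6 7
f 10 9 12
f 10 12 11
f 12 9 13
f 12 13 11
f 13 9 14
f 13 14 11
f 14 9 15
f 14 15 11
f 15 9 16
f 15 16 11
f 16 9 17
f 16 17 11
f 17 9 18
f 17 18 11
f 18 9 19
f 18 19 11
f 19 9 20
f 19 20 11
f 20 9 21
f 20 21 11
f 21 9 22
f 21 22 11
f 22 9 23
f 22 23 11
f 23 9 24
f 23 24 11
f 24 9 25
f 24 25 11
f 25 9 26
f 25 26 11
f 26 9 10
f 26 10 11



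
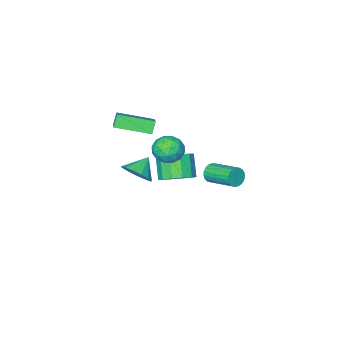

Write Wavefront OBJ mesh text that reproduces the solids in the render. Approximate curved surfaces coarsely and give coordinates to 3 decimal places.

v 1.8 1.618 4.019
v 2.55 1.098 3.732
v 0.87 0.402 3.788
v 1.62 -0.118 3.501
v 1.542 0.144 4.418
v 2.117 0.895 4.561
v 1.303 0.605 2.959
v 1.878 1.356 3.102
v 2.243 0.472 3.077
v 2.391 0.187 3.978
v 1.029 1.313 3.542
v 1.177 1.028 4.443
v 2.257 1.464 3.896
v 1.163 0.036 3.624
v 1.117 0.189 4.163
v 1.558 -0.116 3.994
v 2.003 1.345 4.383
v 2.443 1.04 4.214
v 1.851 0.479 4.617
v 0.977 0.46 3.306
v 1.417 0.155 3.137
v 1.862 1.616 3.526
v 2.303 1.311 3.357
v 1.569 1.021 2.903
v 2.517 0.791 3.342
v 1.97 0.076 3.206
v 1.784 0.501 2.888
v 2.122 0.943 2.972
v 2.604 0.624 3.872
v 2.057 -0.091 3.736
v 2.012 0.063 4.275
v 2.35 0.505 4.359
v 2.423 0.256 3.487
v 1.363 1.591 3.784
v 0.816 0.876 3.648
v 1.07 0.995 3.161
v 1.408 1.437 3.245
v 1.45 1.424 4.314
v 0.903 0.709 4.178
v 1.298 0.557 4.548
v 1.636 0.999 4.632
v 0.997 1.244 4.033
v -0.224 -1.005 -0.532
v 0.781 -1.023 -0.163
v 0.308 -1.893 1.081
v -0.696 -1.875 0.712
v 0.52 -0.536 0.078
v 0.047 -1.406 1.322
v 0.023 -0.198 0.126
v -0.45 -1.068 1.37
v -0.552 -0.116 -0.036
v -1.025 -0.986 1.209
v -1.023 -0.317 -0.355
v -1.496 -1.186 0.89
v -1.24 -0.736 -0.73
v -1.713 -1.605 0.514
v -1.134 -1.24 -1.042
v -1.607 -2.11 0.202
v -0.739 -1.67 -1.193
v -1.212 -2.54 0.051
v -0.181 -1.889 -1.134
v -0.654 -2.759 0.111
v 0.364 -1.827 -0.883
v -0.109 -2.697 0.361
v 0.723 -1.505 -0.522
v 0.25 -2.374 0.723
v 0.015 2.383 2.071
v 0.269 2.593 1.534
v -0.001 4.347 2.092
v -0.255 4.137 2.629
v 0.015 2.574 1.471
v -0.255 4.328 2.028
v -0.238 2.522 1.511
v -0.508 4.276 2.069
v -0.448 2.446 1.649
v -0.718 4.2 2.206
v -0.578 2.359 1.859
v -0.848 4.113 2.417
v -0.605 2.276 2.106
v -0.875 4.03 2.664
v -0.525 2.212 2.347
v -0.795 3.966 2.905
v -0.351 2.177 2.541
v -0.622 3.931 3.098
v -0.115 2.178 2.653
v -0.385 3.932 3.21
v 0.145 2.215 2.664
v -0.126 3.968 3.222
v 0.381 2.28 2.573
v 0.111 4.034 3.131
v 0.555 2.363 2.396
v 0.285 4.117 2.953
v 0.635 2.45 2.162
v 0.365 4.204 2.719
v 0.608 2.525 1.912
v 0.338 4.279 2.47
v 0.478 2.576 1.69
v 0.208 4.329 2.248
v 1.172 -4.788 3.447
v 2.02 -3.515 4.338
v -0.423 -3.405 2.988
v 0.425 -2.132 3.878
v 1.595 -4.548 2.702
v 2.443 -3.275 3.592
v 0 -3.165 2.242
v 0.848 -1.892 3.133
v 0.564 -3.815 -1.472
v 1.093 -3.371 -0.708
v -0.464 -4.045 -0.628
v 0.818 -2.974 -0.935
v 0.475 -2.803 -1.305
v 0.156 -2.903 -1.721
v -0.054 -3.247 -2.07
v -0.098 -3.744 -2.258
v 0.035 -4.26 -2.236
v 0.31 -4.656 -2.01
v 0.653 -4.828 -1.639
v 0.972 -4.728 -1.224
v 1.182 -4.383 -0.875
v 1.226 -3.887 -0.686
f 1 38 17
f 38 12 41
f 17 41 6
f 38 41 17
f 1 17 13
f 17 6 18
f 13 18 2
f 17 18 13
f 1 13 22
f 13 2 23
f 22 23 8
f 13 23 22
f 1 22 34
f 22 8 37
f 34 37 11
f 22 37 34
f 1 34 38
f 34 11 42
f 38 42 12
f 34 42 38
f 2 18 29
f 18 6 32
f 29 32 10
f 18 32 29
f 6 41 19
f 41 12 40
f 19 40 5
f 41 40 19
f 12 42 39
f 42 11 35
f 39 35 3
f 42 35 39
f 11 37 36
f 37 8 24
f 36 24 7
f 37 24 36
f 8 23 28
f 23 2 25
f 28 25 9
f 23 25 28
f 4 30 16
f 30 10 31
f 16 31 5
f 30 31 16
f 4 16 14
f 16 5 15
f 14 15 3
f 16 15 14
f 4 14 21
f 14 3 20
f 21 20 7
f 14 20 21
f 4 21 26
f 21 7 27
f 26 27 9
f 21 27 26
f 4 26 30
f 26 9 33
f 30 33 10
f 26 33 30
f 5 31 19
f 31 10 32
f 19 32 6
f 31 32 19
f 3 15 39
f 15 5 40
f 39 40 12
f 15 40 39
f 7 20 36
f 20 3 35
f 36 35 11
f 20 35 36
f 9 27 28
f 27 7 24
f 28 24 8
f 27 24 28
f 10 33 29
f 33 9 25
f 29 25 2
f 33 25 29
f 44 43 47
f 44 47 45
f 45 47 48
f 45 48 46
f 47 43 49
f 47 49 48
f 48 49 50
f 48 50 46
f 49 43 51
f 49 51 50
f 50 51 52
f 50 52 46
f 51 43 53
f 51 53 52
f 52 53 54
f 52 54 46
f 53 43 55
f 53 55 54
f 54 55 56
f 54 56 46
f 55 43 57
f 55 57 56
f 56 57 58
f 56 58 46
f 57 43 59
f 57 59 58
f 58 59 60
f 58 60 46
f 59 43 61
f 59 61 60
f 60 61 62
f 60 62 46
f 61 43 63
f 61 63 62
f 62 63 64
f 62 64 46
f 63 43 65
f 63 65 64
f 64 65 66
f 64 66 46
f 65 43 44
f 65 44 66
f 66 44 45
f 66 45 46
f 68 67 71
f 68 71 69
f 69 71 72
f 69 72 70
f 71 67 73
f 71 73 72
f 72 73 74
f 72 74 70
f 73 67 75
f 73 75 74
f 74 75 76
f 74 76 70
f 75 67 77
f 75 77 76
f 76 77 78
f 76 78 70
f 77 67 79
f 77 79 78
f 78 79 80
f 78 80 70
f 79 67 81
f 79 81 80
f 80 81 82
f 80 82 70
f 81 67 83
f 81 83 82
f 82 83 84
f 82 84 70
f 83 67 85
f 83 85 84
f 84 85 86
f 84 86 70
f 85 67 87
f 85 87 86
f 86 87 88
f 86 88 70
f 87 67 89
f 87 89 88
f 88 89 90
f 88 90 70
f 89 67 91
f 89 91 90
f 90 91 92
f 90 92 70
f 91 67 93
f 91 93 92
f 92 93 94
f 92 94 70
f 93 67 95
f 93 95 94
f 94 95 96
f 94 96 70
f 95 67 97
f 95 97 96
f 96 97 98
f 96 98 70
f 97 67 68
f 97 68 98
f 98 68 69
f 98 69 70
f 100 102 99
f 103 100 99
f 99 102 101
f 101 103 99
f 100 106 102
f 104 100 103
f 104 106 100
f 102 106 101
f 105 103 101
f 101 106 105
f 105 104 103
f 106 104 105
f 108 107 110
f 108 110 109
f 110 107 111
f 110 111 109
f 111 107 112
f 111 112 109
f 112 107 113
f 112 113 109
f 113 107 114
f 113 114 109
f 114 107 115
f 114 115 109
f 115 107 116
f 115 116 109
f 116 107 117
f 116 117 109
f 117 107 118
f 117 118 109
f 118 107 119
f 118 119 109
f 119 107 120
f 119 120 109
f 120 107 108
f 120 108 109



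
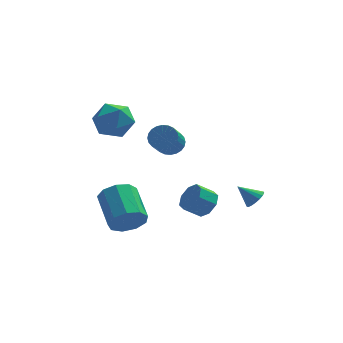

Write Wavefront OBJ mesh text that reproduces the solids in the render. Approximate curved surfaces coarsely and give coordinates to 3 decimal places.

v 1.931 -0.239 -4.099
v 2.277 0.293 -3.489
v 1.395 0.091 -2.812
v 1.049 -0.441 -3.421
v 1.873 0.62 -3.917
v 0.991 0.418 -3.24
v 1.503 0.444 -4.452
v 0.621 0.242 -3.775
v 1.383 -0.132 -4.779
v 0.502 -0.334 -4.102
v 1.585 -0.771 -4.708
v 0.703 -0.973 -4.031
v 1.989 -1.098 -4.28
v 1.107 -1.3 -3.603
v 2.359 -0.922 -3.745
v 1.477 -1.124 -3.068
v 2.478 -0.346 -3.418
v 1.597 -0.548 -2.741
v -2.124 -4.538 -2.704
v -1.534 -4.768 -1.905
v -2.045 -2.933 -0.997
v -2.636 -2.702 -1.796
v -1.162 -4.426 -2.386
v -1.673 -2.591 -1.479
v -1.24 -4.137 -3.016
v -1.751 -2.302 -2.109
v -1.732 -4.035 -3.5
v -2.243 -2.2 -2.592
v -2.408 -4.168 -3.611
v -2.919 -2.333 -2.704
v -2.951 -4.474 -3.298
v -3.462 -2.639 -2.391
v -3.107 -4.81 -2.707
v -3.619 -2.975 -1.799
v -2.804 -5.018 -2.114
v -3.315 -3.183 -1.207
v -2.182 -5.002 -1.797
v -2.693 -3.167 -0.89
v 0.007 -1.668 1.201
v 0.695 -1.999 1.106
v 0.301 -3.104 2.104
v -0.387 -2.772 2.199
v 0.751 -1.813 1.334
v 0.357 -2.917 2.333
v 0.694 -1.604 1.543
v 0.3 -2.709 2.541
v 0.532 -1.405 1.699
v 0.138 -2.509 2.697
v 0.29 -1.246 1.779
v -0.104 -2.35 2.778
v 0.005 -1.151 1.772
v -0.389 -2.256 2.77
v -0.279 -1.135 1.677
v -0.673 -2.239 2.676
v -0.521 -1.2 1.51
v -0.915 -2.304 2.508
v -0.681 -1.336 1.296
v -1.075 -2.441 2.294
v -0.737 -1.523 1.067
v -1.131 -2.627 2.066
v -0.68 -1.731 0.859
v -1.074 -2.836 1.857
v -0.518 -1.931 0.703
v -0.912 -3.035 1.701
v -0.276 -2.09 0.622
v -0.67 -3.194 1.621
v 0.009 -2.184 0.63
v -0.385 -3.289 1.628
v 0.293 -2.201 0.724
v -0.101 -3.305 1.723
v 0.535 -2.136 0.892
v 0.141 -3.24 1.89
v -3.872 2.58 0.774
v -3.114 2.666 -0.192
v -2.426 1.714 1.832
v -1.668 1.8 0.866
v -2.021 2.816 1.465
v -2.915 3.351 0.811
v -2.625 1.029 0.829
v -3.519 1.564 0.175
v -2.344 1.708 -0.157
v -1.97 2.812 0.235
v -3.57 1.568 1.405
v -3.196 2.672 1.797
v 4.106 -3.553 -1.827
v 4.518 -3.281 -1.452
v 3.234 -3.327 -1.033
v 4.42 -3.059 -1.623
v 4.25 -2.951 -1.841
v 4.047 -2.98 -2.055
v 3.857 -3.141 -2.217
v 3.725 -3.396 -2.29
v 3.679 -3.688 -2.256
v 3.732 -3.948 -2.125
v 3.87 -4.118 -1.924
v 4.062 -4.159 -1.702
v 4.264 -4.061 -1.508
v 4.43 -3.847 -1.387
v 4.521 -3.565 -1.367
f 2 1 5
f 2 5 3
f 3 5 6
f 3 6 4
f 5 1 7
f 5 7 6
f 6 7 8
f 6 8 4
f 7 1 9
f 7 9 8
f 8 9 10
f 8 10 4
f 9 1 11
f 9 11 10
f 10 11 12
f 10 12 4
f 11 1 13
f 11 13 12
f 12 13 14
f 12 14 4
f 13 1 15
f 13 15 14
f 14 15 16
f 14 16 4
f 15 1 17
f 15 17 16
f 16 17 18
f 16 18 4
f 17 1 2
f 17 2 18
f 18 2 3
f 18 3 4
f 20 19 23
f 20 23 21
f 21 23 24
f 21 24 22
f 23 19 25
f 23 25 24
f 24 25 26
f 24 26 22
f 25 19 27
f 25 27 26
f 26 27 28
f 26 28 22
f 27 19 29
f 27 29 28
f 28 29 30
f 28 30 22
f 29 19 31
f 29 31 30
f 30 31 32
f 30 32 22
f 31 19 33
f 31 33 32
f 32 33 34
f 32 34 22
f 33 19 35
f 33 35 34
f 34 35 36
f 34 36 22
f 35 19 37
f 35 37 36
f 36 37 38
f 36 38 22
f 37 19 20
f 37 20 38
f 38 20 21
f 38 21 22
f 40 39 43
f 40 43 41
f 41 43 44
f 41 44 42
f 43 39 45
f 43 45 44
f 44 45 46
f 44 46 42
f 45 39 47
f 45 47 46
f 46 47 48
f 46 48 42
f 47 39 49
f 47 49 48
f 48 49 50
f 48 50 42
f 49 39 51
f 49 51 50
f 50 51 52
f 50 52 42
f 51 39 53
f 51 53 52
f 52 53 54
f 52 54 42
f 53 39 55
f 53 55 54
f 54 55 56
f 54 56 42
f 55 39 57
f 55 57 56
f 56 57 58
f 56 58 42
f 57 39 59
f 57 59 58
f 58 59 60
f 58 60 42
f 59 39 61
f 59 61 60
f 60 61 62
f 60 62 42
f 61 39 63
f 61 63 62
f 62 63 64
f 62 64 42
f 63 39 65
f 63 65 64
f 64 65 66
f 64 66 42
f 65 39 67
f 65 67 66
f 66 67 68
f 66 68 42
f 67 39 69
f 67 69 68
f 68 69 70
f 68 70 42
f 69 39 71
f 69 71 70
f 70 71 72
f 70 72 42
f 71 39 40
f 71 40 72
f 72 40 41
f 72 41 42
f 73 84 78
f 73 78 74
f 73 74 80
f 73 80 83
f 73 83 84
f 74 78 82
f 78 84 77
f 84 83 75
f 83 80 79
f 80 74 81
f 76 82 77
f 76 77 75
f 76 75 79
f 76 79 81
f 76 81 82
f 77 82 78
f 75 77 84
f 79 75 83
f 81 79 80
f 82 81 74
f 86 85 88
f 86 88 87
f 88 85 89
f 88 89 87
f 89 85 90
f 89 90 87
f 90 85 91
f 90 91 87
f 91 85 92
f 91 92 87
f 92 85 93
f 92 93 87
f 93 85 94
f 93 94 87
f 94 85 95
f 94 95 87
f 95 85 96
f 95 96 87
f 96 85 97
f 96 97 87
f 97 85 98
f 97 98 87
f 98 85 99
f 98 99 87
f 99 85 86
f 99 86 87



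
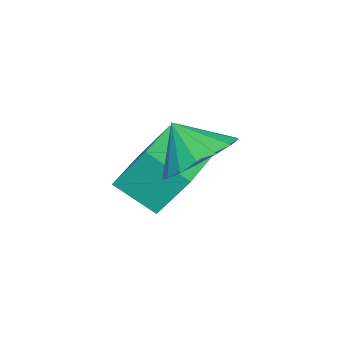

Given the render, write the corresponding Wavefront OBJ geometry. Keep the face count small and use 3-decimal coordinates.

v -0.334 -3.722 -4.451
v -0.383 -4.874 -3.73
v -0.478 -2.92 -3.179
v -0.527 -4.072 -2.458
v 1.347 -3.688 -4.282
v 1.298 -4.84 -3.561
v 1.203 -2.886 -3.01
v 1.154 -4.038 -2.289
v 2.1 -2.31 -1.421
v 3.108 -2.422 -1.245
v 1.86 -3.11 -0.559
v 2.976 -2.057 -0.942
v 2.643 -1.749 -0.749
v 2.185 -1.57 -0.71
v 1.708 -1.56 -0.834
v 1.321 -1.722 -1.092
v 1.112 -2.019 -1.426
v 1.129 -2.383 -1.758
v 1.369 -2.73 -2.014
v 1.777 -2.98 -2.133
v 2.258 -3.078 -2.089
v 2.703 -2.999 -1.892
v 3.01 -2.763 -1.588
f 2 4 1
f 5 2 1
f 1 4 3
f 3 5 1
f 2 8 4
f 6 2 5
f 6 8 2
f 4 8 3
f 7 5 3
f 3 8 7
f 7 6 5
f 8 6 7
f 10 9 12
f 10 12 11
f 12 9 13
f 12 13 11
f 13 9 14
f 13 14 11
f 14 9 15
f 14 15 11
f 15 9 16
f 15 16 11
f 16 9 17
f 16 17 11
f 17 9 18
f 17 18 11
f 18 9 19
f 18 19 11
f 19 9 20
f 19 20 11
f 20 9 21
f 20 21 11
f 21 9 22
f 21 22 11
f 22 9 23
f 22 23 11
f 23 9 10
f 23 10 11



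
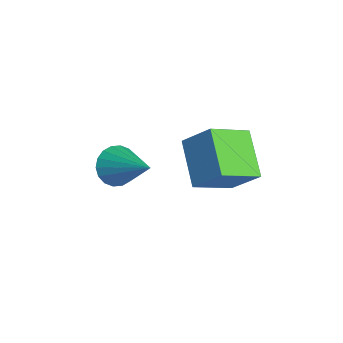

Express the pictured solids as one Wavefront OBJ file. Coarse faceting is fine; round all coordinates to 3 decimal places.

v 0.081 -3.423 -0.529
v 0.63 -3.688 -1.177
v 1.739 -2.577 0.529
v 0.522 -3.326 -1.296
v 0.326 -2.983 -1.263
v 0.082 -2.728 -1.085
v -0.163 -2.61 -0.796
v -0.359 -2.653 -0.455
v -0.468 -2.848 -0.128
v -0.468 -3.157 0.119
v -0.359 -3.519 0.238
v -0.163 -3.862 0.206
v 0.081 -4.118 0.027
v 0.325 -4.236 -0.261
v 0.521 -4.193 -0.603
v 0.63 -3.997 -0.93
v 0.379 -0.707 -2.04
v -1.383 -0.666 -0.827
v -0.155 0.926 -2.873
v -1.918 0.968 -1.66
v 1.198 0.152 -0.88
v -0.565 0.194 0.333
v 0.663 1.786 -1.713
v -1.099 1.827 -0.5
f 2 1 4
f 2 4 3
f 4 1 5
f 4 5 3
f 5 1 6
f 5 6 3
f 6 1 7
f 6 7 3
f 7 1 8
f 7 8 3
f 8 1 9
f 8 9 3
f 9 1 10
f 9 10 3
f 10 1 11
f 10 11 3
f 11 1 12
f 11 12 3
f 12 1 13
f 12 13 3
f 13 1 14
f 13 14 3
f 14 1 15
f 14 15 3
f 15 1 16
f 15 16 3
f 16 1 2
f 16 2 3
f 18 20 17
f 21 18 17
f 17 20 19
f 19 21 17
f 18 24 20
f 22 18 21
f 22 24 18
f 20 24 19
f 23 21 19
f 19 24 23
f 23 22 21
f 24 22 23



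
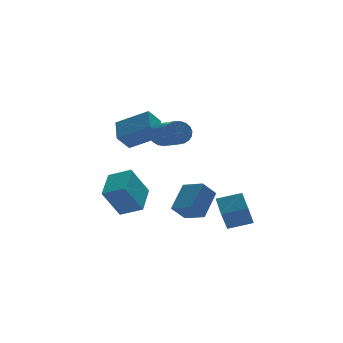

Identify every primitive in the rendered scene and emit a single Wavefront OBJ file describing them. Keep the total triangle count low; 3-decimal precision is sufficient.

v 1.379 0.617 -4.628
v 0.57 0.567 -3.771
v 0.858 1.801 -5.05
v 0.049 1.75 -4.192
v 2.531 1.53 -3.488
v 1.722 1.479 -2.63
v 2.01 2.713 -3.909
v 1.201 2.663 -3.052
v -1.367 -0.222 1.861
v -0.859 -0.079 2.365
v -1.084 -2.096 3.162
v -1.593 -2.238 2.659
v -1.114 0.005 2.507
v -1.339 -2.011 3.304
v -1.412 0.05 2.537
v -1.637 -1.966 3.334
v -1.703 0.049 2.451
v -1.928 -1.968 3.248
v -1.936 0 2.262
v -2.161 -2.016 3.059
v -2.07 -0.087 2.004
v -2.296 -2.103 2.801
v -2.083 -0.197 1.722
v -2.309 -2.214 2.519
v -1.973 -0.312 1.463
v -2.198 -2.328 2.26
v -1.757 -0.41 1.274
v -1.982 -2.427 2.071
v -1.474 -0.477 1.186
v -1.699 -2.493 1.983
v -1.173 -0.499 1.215
v -1.398 -2.516 2.012
v -0.905 -0.473 1.356
v -1.13 -2.49 2.153
v -0.717 -0.404 1.584
v -0.943 -2.421 2.381
v -0.642 -0.303 1.86
v -0.867 -2.32 2.657
v -0.692 -0.188 2.137
v -0.917 -2.205 2.934
v 1.537 -1.509 -4.669
v 0.798 -2.214 -3.261
v 1.781 -0.487 -4.03
v 1.042 -1.192 -2.621
v 2.738 -2.028 -4.299
v 1.999 -2.733 -2.89
v 2.982 -1.006 -3.659
v 2.243 -1.711 -2.251
v -1.5 0.966 2.026
v -1.048 2.059 2.697
v -2.812 2.075 1.104
v -2.36 3.168 1.775
v -0.72 1.172 1.165
v -0.268 2.265 1.836
v -2.032 2.281 0.243
v -1.58 3.374 0.914
v -1.495 1.843 -4
v -2.498 1.838 -2.339
v -2.377 2.717 -4.53
v -3.38 2.712 -2.869
v -0.46 3.268 -3.371
v -1.463 3.263 -1.71
v -1.342 4.142 -3.901
v -2.345 4.137 -2.24
f 2 4 1
f 5 2 1
f 1 4 3
f 3 5 1
f 2 8 4
f 6 2 5
f 6 8 2
f 4 8 3
f 7 5 3
f 3 8 7
f 7 6 5
f 8 6 7
f 10 9 13
f 10 13 11
f 11 13 14
f 11 14 12
f 13 9 15
f 13 15 14
f 14 15 16
f 14 16 12
f 15 9 17
f 15 17 16
f 16 17 18
f 16 18 12
f 17 9 19
f 17 19 18
f 18 19 20
f 18 20 12
f 19 9 21
f 19 21 20
f 20 21 22
f 20 22 12
f 21 9 23
f 21 23 22
f 22 23 24
f 22 24 12
f 23 9 25
f 23 25 24
f 24 25 26
f 24 26 12
f 25 9 27
f 25 27 26
f 26 27 28
f 26 28 12
f 27 9 29
f 27 29 28
f 28 29 30
f 28 30 12
f 29 9 31
f 29 31 30
f 30 31 32
f 30 32 12
f 31 9 33
f 31 33 32
f 32 33 34
f 32 34 12
f 33 9 35
f 33 35 34
f 34 35 36
f 34 36 12
f 35 9 37
f 35 37 36
f 36 37 38
f 36 38 12
f 37 9 39
f 37 39 38
f 38 39 40
f 38 40 12
f 39 9 10
f 39 10 40
f 40 10 11
f 40 11 12
f 42 44 41
f 45 42 41
f 41 44 43
f 43 45 41
f 42 48 44
f 46 42 45
f 46 48 42
f 44 48 43
f 47 45 43
f 43 48 47
f 47 46 45
f 48 46 47
f 50 52 49
f 53 50 49
f 49 52 51
f 51 53 49
f 50 56 52
f 54 50 53
f 54 56 50
f 52 56 51
f 55 53 51
f 51 56 55
f 55 54 53
f 56 54 55
f 58 60 57
f 61 58 57
f 57 60 59
f 59 61 57
f 58 64 60
f 62 58 61
f 62 64 58
f 60 64 59
f 63 61 59
f 59 64 63
f 63 62 61
f 64 62 63



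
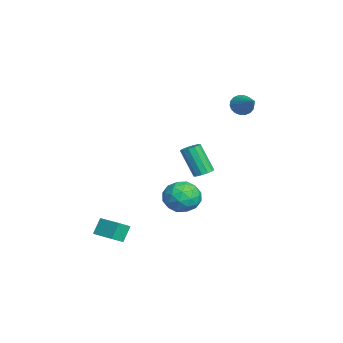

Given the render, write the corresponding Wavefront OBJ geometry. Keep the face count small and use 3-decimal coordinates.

v -3.726 3.315 2.495
v -3.367 3.184 1.921
v -2.114 3.825 3.385
v -3.443 3.48 1.888
v -3.575 3.743 1.976
v -3.737 3.921 2.167
v -3.896 3.979 2.423
v -4.022 3.906 2.693
v -4.089 3.715 2.924
v -4.084 3.445 3.07
v -4.008 3.149 3.103
v -3.877 2.886 3.015
v -3.715 2.708 2.824
v -3.555 2.65 2.568
v -3.43 2.724 2.298
v -3.363 2.914 2.067
v -1.416 0.523 -3.334
v -0.459 0.973 -3.056
v -0.901 -1.013 -2.624
v 0.056 -0.563 -2.346
v -0.862 -0.249 -1.842
v -1.18 0.7 -2.281
v -0.18 -0.74 -3.399
v -0.498 0.209 -3.838
v 0.305 0.192 -3.096
v -0.116 0.495 -2.134
v -1.244 -0.535 -3.546
v -1.665 -0.232 -2.584
v -0.983 0.883 -3.257
v -0.377 -0.923 -2.423
v -0.917 -0.738 -2.126
v -0.354 -0.474 -1.963
v -1.407 0.723 -2.802
v -0.844 0.987 -2.639
v -1.081 0.269 -1.925
v -0.516 -1.027 -3.041
v 0.047 -0.763 -2.878
v -1.006 0.434 -3.717
v -0.443 0.698 -3.554
v -0.279 -0.309 -3.755
v 0.029 0.688 -3.118
v 0.332 -0.215 -2.7
v 0.193 -0.319 -3.319
v 0.006 0.239 -3.577
v -0.219 0.867 -2.552
v 0.084 -0.037 -2.135
v -0.456 0.148 -1.838
v -0.643 0.706 -2.096
v 0.23 0.408 -2.576
v -1.444 -0.003 -3.545
v -1.141 -0.907 -3.128
v -0.717 -0.746 -3.584
v -0.904 -0.188 -3.842
v -1.692 0.175 -2.98
v -1.389 -0.728 -2.562
v -1.366 -0.279 -2.103
v -1.553 0.279 -2.361
v -1.59 -0.448 -3.104
v 1.289 -4.046 -4.701
v 0.851 -3.673 -3.822
v 2.351 -3.13 -4.561
v 1.914 -2.756 -3.683
v 1.726 -4.624 -4.237
v 1.289 -4.25 -3.359
v 2.789 -3.707 -4.098
v 2.351 -3.334 -3.219
v -2.891 1.256 -2.119
v -2.598 1.694 -1.854
v -3.095 1.002 -0.156
v -3.389 0.564 -0.421
v -2.908 1.804 -1.901
v -3.406 1.112 -0.203
v -3.213 1.74 -2.016
v -3.711 1.047 -0.318
v -3.416 1.522 -2.165
v -3.914 0.83 -0.466
v -3.452 1.22 -2.298
v -3.95 0.527 -0.6
v -3.31 0.929 -2.375
v -3.808 0.237 -0.677
v -3.035 0.742 -2.371
v -3.533 0.05 -0.673
v -2.714 0.719 -2.286
v -3.212 0.026 -0.588
v -2.45 0.866 -2.149
v -2.947 0.174 -0.451
v -2.325 1.137 -2.002
v -2.823 0.445 -0.304
v -2.381 1.446 -1.892
v -2.878 0.753 -0.194
f 2 1 4
f 2 4 3
f 4 1 5
f 4 5 3
f 5 1 6
f 5 6 3
f 6 1 7
f 6 7 3
f 7 1 8
f 7 8 3
f 8 1 9
f 8 9 3
f 9 1 10
f 9 10 3
f 10 1 11
f 10 11 3
f 11 1 12
f 11 12 3
f 12 1 13
f 12 13 3
f 13 1 14
f 13 14 3
f 14 1 15
f 14 15 3
f 15 1 16
f 15 16 3
f 16 1 2
f 16 2 3
f 17 54 33
f 54 28 57
f 33 57 22
f 54 57 33
f 17 33 29
f 33 22 34
f 29 34 18
f 33 34 29
f 17 29 38
f 29 18 39
f 38 39 24
f 29 39 38
f 17 38 50
f 38 24 53
f 50 53 27
f 38 53 50
f 17 50 54
f 50 27 58
f 54 58 28
f 50 58 54
f 18 34 45
f 34 22 48
f 45 48 26
f 34 48 45
f 22 57 35
f 57 28 56
f 35 56 21
f 57 56 35
f 28 58 55
f 58 27 51
f 55 51 19
f 58 51 55
f 27 53 52
f 53 24 40
f 52 40 23
f 53 40 52
f 24 39 44
f 39 18 41
f 44 41 25
f 39 41 44
f 20 46 32
f 46 26 47
f 32 47 21
f 46 47 32
f 20 32 30
f 32 21 31
f 30 31 19
f 32 31 30
f 20 30 37
f 30 19 36
f 37 36 23
f 30 36 37
f 20 37 42
f 37 23 43
f 42 43 25
f 37 43 42
f 20 42 46
f 42 25 49
f 46 49 26
f 42 49 46
f 21 47 35
f 47 26 48
f 35 48 22
f 47 48 35
f 19 31 55
f 31 21 56
f 55 56 28
f 31 56 55
f 23 36 52
f 36 19 51
f 52 51 27
f 36 51 52
f 25 43 44
f 43 23 40
f 44 40 24
f 43 40 44
f 26 49 45
f 49 25 41
f 45 41 18
f 49 41 45
f 60 62 59
f 63 60 59
f 59 62 61
f 61 63 59
f 60 66 62
f 64 60 63
f 64 66 60
f 62 66 61
f 65 63 61
f 61 66 65
f 65 64 63
f 66 64 65
f 68 67 71
f 68 71 69
f 69 71 72
f 69 72 70
f 71 67 73
f 71 73 72
f 72 73 74
f 72 74 70
f 73 67 75
f 73 75 74
f 74 75 76
f 74 76 70
f 75 67 77
f 75 77 76
f 76 77 78
f 76 78 70
f 77 67 79
f 77 79 78
f 78 79 80
f 78 80 70
f 79 67 81
f 79 81 80
f 80 81 82
f 80 82 70
f 81 67 83
f 81 83 82
f 82 83 84
f 82 84 70
f 83 67 85
f 83 85 84
f 84 85 86
f 84 86 70
f 85 67 87
f 85 87 86
f 86 87 88
f 86 88 70
f 87 67 89
f 87 89 88
f 88 89 90
f 88 90 70
f 89 67 68
f 89 68 90
f 90 68 69
f 90 69 70



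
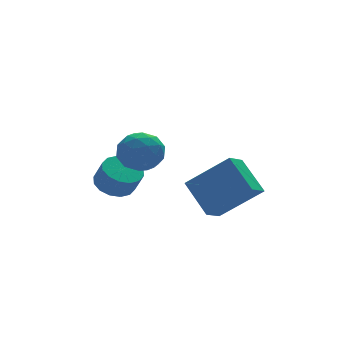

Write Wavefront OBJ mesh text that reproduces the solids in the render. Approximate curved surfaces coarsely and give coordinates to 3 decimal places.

v -0.509 -2.781 -1.692
v -0.79 -1.433 -0.613
v 0.245 -2.253 -2.156
v -0.037 -0.905 -1.076
v 0.917 -3.595 -0.304
v 0.635 -2.247 0.776
v 1.67 -3.067 -0.767
v 1.389 -1.719 0.312
v -2.289 1.877 -1.781
v -1.84 2.546 -1.509
v -1.662 2.052 -0.588
v -2.111 1.383 -0.859
v -2.254 2.628 -1.385
v -2.076 2.135 -0.464
v -2.678 2.509 -1.367
v -2.5 2.016 -0.446
v -2.997 2.221 -1.46
v -2.819 1.728 -0.538
v -3.126 1.84 -1.638
v -2.948 1.347 -0.717
v -3.031 1.469 -1.855
v -2.853 0.976 -0.934
v -2.738 1.208 -2.052
v -2.56 0.714 -1.131
v -2.324 1.125 -2.176
v -2.146 0.632 -1.255
v -1.9 1.244 -2.194
v -1.722 0.751 -1.273
v -1.581 1.532 -2.102
v -1.403 1.039 -1.18
v -1.452 1.913 -1.923
v -1.274 1.42 -1.002
v -1.547 2.284 -1.706
v -1.369 1.791 -0.785
v -2.429 -0.28 0.099
v -1.935 0.246 0.744
v -2.445 -1.486 1.096
v -1.951 -0.96 1.741
v -2.868 -0.733 1.532
v -2.858 0.013 0.915
v -1.522 -1.253 0.925
v -1.512 -0.507 0.308
v -1.375 -0.355 1.254
v -2.206 -0.034 1.629
v -2.174 -1.206 0.211
v -3.005 -0.885 0.586
v -2.18 0.089 0.334
v -2.2 -1.329 1.506
v -2.738 -1.195 1.383
v -2.448 -0.886 1.762
v -2.723 -0.048 0.435
v -2.433 0.261 0.814
v -2.981 -0.314 1.277
v -1.947 -1.501 1.026
v -1.657 -1.192 1.405
v -1.932 -0.354 0.078
v -1.642 -0.045 0.457
v -1.399 -0.926 0.563
v -1.561 0.045 1.012
v -1.57 -0.664 1.599
v -1.318 -0.836 1.119
v -1.312 -0.398 0.757
v -2.05 0.234 1.233
v -2.059 -0.475 1.819
v -2.598 -0.342 1.696
v -2.592 0.096 1.334
v -1.72 -0.12 1.533
v -2.321 -0.765 0.021
v -2.33 -1.474 0.607
v -1.788 -1.336 0.506
v -1.782 -0.898 0.144
v -2.81 -0.576 0.241
v -2.819 -1.285 0.828
v -3.068 -0.842 1.083
v -3.062 -0.404 0.721
v -2.66 -1.12 0.307
f 2 4 1
f 5 2 1
f 1 4 3
f 3 5 1
f 2 8 4
f 6 2 5
f 6 8 2
f 4 8 3
f 7 5 3
f 3 8 7
f 7 6 5
f 8 6 7
f 10 9 13
f 10 13 11
f 11 13 14
f 11 14 12
f 13 9 15
f 13 15 14
f 14 15 16
f 14 16 12
f 15 9 17
f 15 17 16
f 16 17 18
f 16 18 12
f 17 9 19
f 17 19 18
f 18 19 20
f 18 20 12
f 19 9 21
f 19 21 20
f 20 21 22
f 20 22 12
f 21 9 23
f 21 23 22
f 22 23 24
f 22 24 12
f 23 9 25
f 23 25 24
f 24 25 26
f 24 26 12
f 25 9 27
f 25 27 26
f 26 27 28
f 26 28 12
f 27 9 29
f 27 29 28
f 28 29 30
f 28 30 12
f 29 9 31
f 29 31 30
f 30 31 32
f 30 32 12
f 31 9 33
f 31 33 32
f 32 33 34
f 32 34 12
f 33 9 10
f 33 10 34
f 34 10 11
f 34 11 12
f 35 72 51
f 72 46 75
f 51 75 40
f 72 75 51
f 35 51 47
f 51 40 52
f 47 52 36
f 51 52 47
f 35 47 56
f 47 36 57
f 56 57 42
f 47 57 56
f 35 56 68
f 56 42 71
f 68 71 45
f 56 71 68
f 35 68 72
f 68 45 76
f 72 76 46
f 68 76 72
f 36 52 63
f 52 40 66
f 63 66 44
f 52 66 63
f 40 75 53
f 75 46 74
f 53 74 39
f 75 74 53
f 46 76 73
f 76 45 69
f 73 69 37
f 76 69 73
f 45 71 70
f 71 42 58
f 70 58 41
f 71 58 70
f 42 57 62
f 57 36 59
f 62 59 43
f 57 59 62
f 38 64 50
f 64 44 65
f 50 65 39
f 64 65 50
f 38 50 48
f 50 39 49
f 48 49 37
f 50 49 48
f 38 48 55
f 48 37 54
f 55 54 41
f 48 54 55
f 38 55 60
f 55 41 61
f 60 61 43
f 55 61 60
f 38 60 64
f 60 43 67
f 64 67 44
f 60 67 64
f 39 65 53
f 65 44 66
f 53 66 40
f 65 66 53
f 37 49 73
f 49 39 74
f 73 74 46
f 49 74 73
f 41 54 70
f 54 37 69
f 70 69 45
f 54 69 70
f 43 61 62
f 61 41 58
f 62 58 42
f 61 58 62
f 44 67 63
f 67 43 59
f 63 59 36
f 67 59 63



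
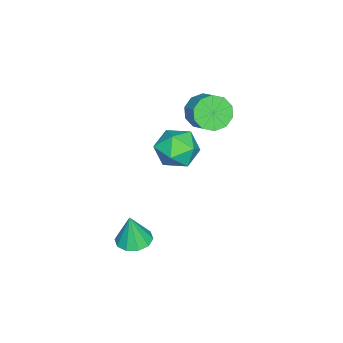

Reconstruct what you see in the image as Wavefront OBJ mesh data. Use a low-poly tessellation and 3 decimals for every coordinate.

v -3.6 1.105 0.111
v -2.822 0.852 -0.482
v -2.083 1.582 0.176
v -2.86 1.835 0.769
v -3.098 1.354 -0.729
v -2.358 2.084 -0.071
v -3.565 1.761 -0.656
v -2.826 2.491 0.002
v -4.046 1.918 -0.29
v -3.306 2.648 0.368
v -4.356 1.764 0.229
v -3.616 2.494 0.888
v -4.377 1.358 0.704
v -3.638 2.088 1.362
v -4.102 0.856 0.951
v -3.362 1.586 1.609
v -3.634 0.449 0.878
v -2.895 1.179 1.536
v -3.154 0.292 0.512
v -2.414 1.022 1.17
v -2.844 0.446 -0.008
v -2.104 1.176 0.651
v 2.468 -0.031 -4.674
v 3.172 -0.565 -4.778
v 2.612 -0.169 -2.986
v 3.354 -0.046 -4.751
v 3.197 0.478 -4.695
v 2.762 0.808 -4.631
v 2.214 0.817 -4.583
v 1.763 0.502 -4.57
v 1.581 -0.016 -4.597
v 1.738 -0.54 -4.653
v 2.173 -0.87 -4.717
v 2.721 -0.88 -4.765
v -0.939 1.905 -0.361
v -0.073 1.912 0.437
v -0.707 0.028 -0.597
v 0.159 0.035 0.201
v -0.954 0.225 0.538
v -1.097 1.385 0.683
v 0.317 0.555 -0.843
v 0.174 1.715 -0.698
v 0.703 1.078 0.139
v -0.082 0.873 0.993
v -0.698 1.067 -1.153
v -1.483 0.862 -0.299
f 2 1 5
f 2 5 3
f 3 5 6
f 3 6 4
f 5 1 7
f 5 7 6
f 6 7 8
f 6 8 4
f 7 1 9
f 7 9 8
f 8 9 10
f 8 10 4
f 9 1 11
f 9 11 10
f 10 11 12
f 10 12 4
f 11 1 13
f 11 13 12
f 12 13 14
f 12 14 4
f 13 1 15
f 13 15 14
f 14 15 16
f 14 16 4
f 15 1 17
f 15 17 16
f 16 17 18
f 16 18 4
f 17 1 19
f 17 19 18
f 18 19 20
f 18 20 4
f 19 1 21
f 19 21 20
f 20 21 22
f 20 22 4
f 21 1 2
f 21 2 22
f 22 2 3
f 22 3 4
f 24 23 26
f 24 26 25
f 26 23 27
f 26 27 25
f 27 23 28
f 27 28 25
f 28 23 29
f 28 29 25
f 29 23 30
f 29 30 25
f 30 23 31
f 30 31 25
f 31 23 32
f 31 32 25
f 32 23 33
f 32 33 25
f 33 23 34
f 33 34 25
f 34 23 24
f 34 24 25
f 35 46 40
f 35 40 36
f 35 36 42
f 35 42 45
f 35 45 46
f 36 40 44
f 40 46 39
f 46 45 37
f 45 42 41
f 42 36 43
f 38 44 39
f 38 39 37
f 38 37 41
f 38 41 43
f 38 43 44
f 39 44 40
f 37 39 46
f 41 37 45
f 43 41 42
f 44 43 36



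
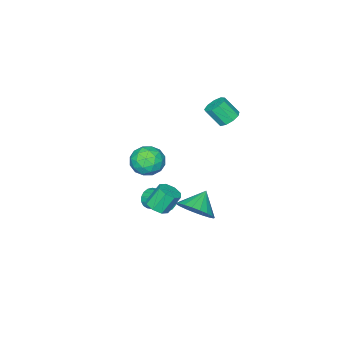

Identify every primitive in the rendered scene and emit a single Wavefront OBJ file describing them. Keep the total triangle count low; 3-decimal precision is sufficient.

v -1.629 0.821 -3.7
v -0.926 0.73 -2.885
v -2.651 0.619 -2.84
v -1.013 1.171 -2.885
v -1.206 1.551 -3.025
v -1.473 1.805 -3.283
v -1.766 1.888 -3.612
v -2.036 1.787 -3.957
v -2.235 1.519 -4.257
v -2.33 1.13 -4.461
v -2.303 0.688 -4.533
v -2.16 0.268 -4.461
v -1.925 -0.056 -4.257
v -1.639 -0.228 -3.957
v -1.351 -0.219 -3.612
v -1.111 -0.031 -3.283
v -0.961 0.305 -3.026
v 0.725 1.038 1.277
v 1.227 0.866 2.048
v 1.093 -0.326 0.732
v 1.595 -0.498 1.503
v 0.661 -0.449 1.553
v 0.434 0.394 1.89
v 1.886 0.146 0.89
v 1.659 0.989 1.227
v 1.944 0.314 1.809
v 1.187 -0.054 2.219
v 1.133 0.594 0.561
v 0.376 0.226 0.971
v 0.944 1.072 1.71
v 1.376 -0.532 1.07
v 0.828 -0.503 1.099
v 1.122 -0.604 1.552
v 0.478 0.795 1.618
v 0.773 0.693 2.071
v 0.44 -0.08 1.78
v 1.547 -0.153 0.709
v 1.842 -0.255 1.162
v 1.198 1.144 1.228
v 1.492 1.043 1.681
v 1.88 0.62 1
v 1.66 0.646 2.023
v 1.876 -0.156 1.702
v 2.047 0.223 1.342
v 1.914 0.718 1.54
v 1.216 0.43 2.264
v 1.432 -0.372 1.943
v 0.883 -0.343 1.973
v 0.75 0.153 2.171
v 1.637 0.106 2.123
v 0.888 0.912 0.837
v 1.104 0.11 0.516
v 1.57 0.387 0.609
v 1.437 0.883 0.807
v 0.444 0.696 1.078
v 0.66 -0.106 0.757
v 0.406 -0.178 1.24
v 0.273 0.317 1.438
v 0.683 0.434 0.657
v 1.399 1.157 -1.405
v 1.902 0.918 -1.069
v 1.363 1.265 -0.019
v 0.861 1.503 -0.355
v 1.966 1.396 -1.193
v 1.427 1.742 -0.143
v 1.698 1.733 -1.442
v 1.159 2.08 -0.392
v 1.255 1.733 -1.669
v 0.716 2.079 -0.619
v 0.897 1.395 -1.741
v 0.358 1.742 -0.691
v 0.833 0.918 -1.617
v 0.294 1.264 -0.567
v 1.101 0.58 -1.368
v 0.562 0.927 -0.318
v 1.544 0.581 -1.141
v 1.005 0.927 -0.091
v -3.822 1.038 2.272
v -3.475 0.66 1.872
v -3.112 0.004 2.809
v -3.458 0.382 3.208
v -3.226 1 2.014
v -2.863 0.344 2.95
v -3.256 1.358 2.276
v -2.892 0.701 3.213
v -3.55 1.566 2.537
v -3.187 0.909 3.473
v -3.972 1.527 2.673
v -3.608 0.871 3.609
v -4.323 1.26 2.622
v -3.959 0.603 3.558
v -4.44 0.889 2.407
v -4.076 0.232 3.343
v -4.267 0.587 2.129
v -3.904 -0.069 3.065
v -3.886 0.497 1.918
v -3.523 -0.159 2.854
v -1.349 -2.019 -4.138
v -0.917 -1.866 -4.599
v -0.839 -0.648 -4.123
v -1.271 -0.801 -3.662
v -1.192 -1.798 -4.729
v -1.114 -0.58 -4.253
v -1.502 -1.781 -4.723
v -1.425 -0.563 -4.247
v -1.778 -1.818 -4.583
v -1.7 -0.6 -4.107
v -1.955 -1.901 -4.341
v -1.877 -0.683 -3.865
v -1.993 -2.011 -4.053
v -1.916 -0.793 -3.577
v -1.884 -2.123 -3.784
v -1.806 -0.905 -3.308
v -1.652 -2.211 -3.596
v -1.574 -0.993 -3.12
v -1.351 -2.255 -3.533
v -1.273 -1.037 -3.057
v -1.049 -2.245 -3.608
v -0.971 -1.027 -3.132
v -0.816 -2.183 -3.804
v -0.738 -0.965 -3.328
v -0.705 -2.084 -4.077
v -0.627 -0.866 -3.601
v -0.741 -1.969 -4.364
v -0.664 -0.751 -3.888
f 2 1 4
f 2 4 3
f 4 1 5
f 4 5 3
f 5 1 6
f 5 6 3
f 6 1 7
f 6 7 3
f 7 1 8
f 7 8 3
f 8 1 9
f 8 9 3
f 9 1 10
f 9 10 3
f 10 1 11
f 10 11 3
f 11 1 12
f 11 12 3
f 12 1 13
f 12 13 3
f 13 1 14
f 13 14 3
f 14 1 15
f 14 15 3
f 15 1 16
f 15 16 3
f 16 1 17
f 16 17 3
f 17 1 2
f 17 2 3
f 18 55 34
f 55 29 58
f 34 58 23
f 55 58 34
f 18 34 30
f 34 23 35
f 30 35 19
f 34 35 30
f 18 30 39
f 30 19 40
f 39 40 25
f 30 40 39
f 18 39 51
f 39 25 54
f 51 54 28
f 39 54 51
f 18 51 55
f 51 28 59
f 55 59 29
f 51 59 55
f 19 35 46
f 35 23 49
f 46 49 27
f 35 49 46
f 23 58 36
f 58 29 57
f 36 57 22
f 58 57 36
f 29 59 56
f 59 28 52
f 56 52 20
f 59 52 56
f 28 54 53
f 54 25 41
f 53 41 24
f 54 41 53
f 25 40 45
f 40 19 42
f 45 42 26
f 40 42 45
f 21 47 33
f 47 27 48
f 33 48 22
f 47 48 33
f 21 33 31
f 33 22 32
f 31 32 20
f 33 32 31
f 21 31 38
f 31 20 37
f 38 37 24
f 31 37 38
f 21 38 43
f 38 24 44
f 43 44 26
f 38 44 43
f 21 43 47
f 43 26 50
f 47 50 27
f 43 50 47
f 22 48 36
f 48 27 49
f 36 49 23
f 48 49 36
f 20 32 56
f 32 22 57
f 56 57 29
f 32 57 56
f 24 37 53
f 37 20 52
f 53 52 28
f 37 52 53
f 26 44 45
f 44 24 41
f 45 41 25
f 44 41 45
f 27 50 46
f 50 26 42
f 46 42 19
f 50 42 46
f 61 60 64
f 61 64 62
f 62 64 65
f 62 65 63
f 64 60 66
f 64 66 65
f 65 66 67
f 65 67 63
f 66 60 68
f 66 68 67
f 67 68 69
f 67 69 63
f 68 60 70
f 68 70 69
f 69 70 71
f 69 71 63
f 70 60 72
f 70 72 71
f 71 72 73
f 71 73 63
f 72 60 74
f 72 74 73
f 73 74 75
f 73 75 63
f 74 60 76
f 74 76 75
f 75 76 77
f 75 77 63
f 76 60 61
f 76 61 77
f 77 61 62
f 77 62 63
f 79 78 82
f 79 82 80
f 80 82 83
f 80 83 81
f 82 78 84
f 82 84 83
f 83 84 85
f 83 85 81
f 84 78 86
f 84 86 85
f 85 86 87
f 85 87 81
f 86 78 88
f 86 88 87
f 87 88 89
f 87 89 81
f 88 78 90
f 88 90 89
f 89 90 91
f 89 91 81
f 90 78 92
f 90 92 91
f 91 92 93
f 91 93 81
f 92 78 94
f 92 94 93
f 93 94 95
f 93 95 81
f 94 78 96
f 94 96 95
f 95 96 97
f 95 97 81
f 96 78 79
f 96 79 97
f 97 79 80
f 97 80 81
f 99 98 102
f 99 102 100
f 100 102 103
f 100 103 101
f 102 98 104
f 102 104 103
f 103 104 105
f 103 105 101
f 104 98 106
f 104 106 105
f 105 106 107
f 105 107 101
f 106 98 108
f 106 108 107
f 107 108 109
f 107 109 101
f 108 98 110
f 108 110 109
f 109 110 111
f 109 111 101
f 110 98 112
f 110 112 111
f 111 112 113
f 111 113 101
f 112 98 114
f 112 114 113
f 113 114 115
f 113 115 101
f 114 98 116
f 114 116 115
f 115 116 117
f 115 117 101
f 116 98 118
f 116 118 117
f 117 118 119
f 117 119 101
f 118 98 120
f 118 120 119
f 119 120 121
f 119 121 101
f 120 98 122
f 120 122 121
f 121 122 123
f 121 123 101
f 122 98 124
f 122 124 123
f 123 124 125
f 123 125 101
f 124 98 99
f 124 99 125
f 125 99 100
f 125 100 101

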